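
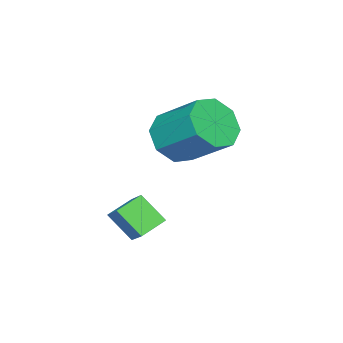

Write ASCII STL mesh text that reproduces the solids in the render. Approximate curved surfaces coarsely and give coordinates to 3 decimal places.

solid 
facet normal -0.122 -0.795 -0.594
outer loop
vertex 2.023 1.967 2.286
vertex 1.258 2.495 1.736
vertex 2.33 2.396 1.649
endloop
endfacet
facet normal 0.921 -0.314 0.232
outer loop
vertex 2.023 1.967 2.286
vertex 2.33 2.396 1.649
vertex 2.267 3.557 3.474
endloop
endfacet
facet normal 0.921 -0.314 0.232
outer loop
vertex 2.267 3.557 3.474
vertex 2.33 2.396 1.649
vertex 2.574 3.986 2.837
endloop
endfacet
facet normal 0.122 0.795 0.594
outer loop
vertex 2.267 3.557 3.474
vertex 2.574 3.986 2.837
vertex 1.502 4.085 2.924
endloop
endfacet
facet normal -0.122 -0.795 -0.594
outer loop
vertex 2.33 2.396 1.649
vertex 1.258 2.495 1.736
vertex 2.009 2.883 1.063
endloop
endfacet
facet normal 0.913 0.144 -0.381
outer loop
vertex 2.33 2.396 1.649
vertex 2.009 2.883 1.063
vertex 2.574 3.986 2.837
endloop
endfacet
facet normal 0.913 0.144 -0.381
outer loop
vertex 2.574 3.986 2.837
vertex 2.009 2.883 1.063
vertex 2.253 4.473 2.251
endloop
endfacet
facet normal 0.122 0.795 0.594
outer loop
vertex 2.574 3.986 2.837
vertex 2.253 4.473 2.251
vertex 1.502 4.085 2.924
endloop
endfacet
facet normal -0.122 -0.795 -0.594
outer loop
vertex 2.009 2.883 1.063
vertex 1.258 2.495 1.736
vertex 1.248 3.142 0.872
endloop
endfacet
facet normal 0.370 0.519 -0.771
outer loop
vertex 2.009 2.883 1.063
vertex 1.248 3.142 0.872
vertex 2.253 4.473 2.251
endloop
endfacet
facet normal 0.371 0.519 -0.771
outer loop
vertex 2.253 4.473 2.251
vertex 1.248 3.142 0.872
vertex 1.492 4.733 2.06
endloop
endfacet
facet normal 0.122 0.795 0.595
outer loop
vertex 2.253 4.473 2.251
vertex 1.492 4.733 2.06
vertex 1.502 4.085 2.924
endloop
endfacet
facet normal -0.122 -0.795 -0.594
outer loop
vertex 1.248 3.142 0.872
vertex 1.258 2.495 1.736
vertex 0.493 3.023 1.186
endloop
endfacet
facet normal -0.388 0.589 -0.709
outer loop
vertex 1.248 3.142 0.872
vertex 0.493 3.023 1.186
vertex 1.492 4.733 2.06
endloop
endfacet
facet normal -0.388 0.589 -0.709
outer loop
vertex 1.492 4.733 2.06
vertex 0.493 3.023 1.186
vertex 0.737 4.613 2.374
endloop
endfacet
facet normal 0.121 0.795 0.595
outer loop
vertex 1.492 4.733 2.06
vertex 0.737 4.613 2.374
vertex 1.502 4.085 2.924
endloop
endfacet
facet normal -0.122 -0.795 -0.594
outer loop
vertex 0.493 3.023 1.186
vertex 1.258 2.495 1.736
vertex 0.186 2.594 1.823
endloop
endfacet
facet normal -0.921 0.314 -0.232
outer loop
vertex 0.493 3.023 1.186
vertex 0.186 2.594 1.823
vertex 0.737 4.613 2.374
endloop
endfacet
facet normal -0.921 0.314 -0.232
outer loop
vertex 0.737 4.613 2.374
vertex 0.186 2.594 1.823
vertex 0.43 4.184 3.011
endloop
endfacet
facet normal 0.122 0.795 0.594
outer loop
vertex 0.737 4.613 2.374
vertex 0.43 4.184 3.011
vertex 1.502 4.085 2.924
endloop
endfacet
facet normal -0.122 -0.795 -0.594
outer loop
vertex 0.186 2.594 1.823
vertex 1.258 2.495 1.736
vertex 0.507 2.107 2.409
endloop
endfacet
facet normal -0.913 -0.144 0.381
outer loop
vertex 0.186 2.594 1.823
vertex 0.507 2.107 2.409
vertex 0.43 4.184 3.011
endloop
endfacet
facet normal -0.913 -0.144 0.381
outer loop
vertex 0.43 4.184 3.011
vertex 0.507 2.107 2.409
vertex 0.751 3.697 3.597
endloop
endfacet
facet normal 0.122 0.795 0.594
outer loop
vertex 0.43 4.184 3.011
vertex 0.751 3.697 3.597
vertex 1.502 4.085 2.924
endloop
endfacet
facet normal -0.122 -0.795 -0.595
outer loop
vertex 0.507 2.107 2.409
vertex 1.258 2.495 1.736
vertex 1.268 1.847 2.6
endloop
endfacet
facet normal -0.371 -0.519 0.770
outer loop
vertex 0.507 2.107 2.409
vertex 1.268 1.847 2.6
vertex 0.751 3.697 3.597
endloop
endfacet
facet normal -0.370 -0.519 0.771
outer loop
vertex 0.751 3.697 3.597
vertex 1.268 1.847 2.6
vertex 1.512 3.438 3.788
endloop
endfacet
facet normal 0.122 0.795 0.594
outer loop
vertex 0.751 3.697 3.597
vertex 1.512 3.438 3.788
vertex 1.502 4.085 2.924
endloop
endfacet
facet normal -0.121 -0.795 -0.595
outer loop
vertex 1.268 1.847 2.6
vertex 1.258 2.495 1.736
vertex 2.023 1.967 2.286
endloop
endfacet
facet normal 0.388 -0.589 0.709
outer loop
vertex 1.268 1.847 2.6
vertex 2.023 1.967 2.286
vertex 1.512 3.438 3.788
endloop
endfacet
facet normal 0.388 -0.589 0.709
outer loop
vertex 1.512 3.438 3.788
vertex 2.023 1.967 2.286
vertex 2.267 3.557 3.474
endloop
endfacet
facet normal 0.122 0.795 0.594
outer loop
vertex 1.512 3.438 3.788
vertex 2.267 3.557 3.474
vertex 1.502 4.085 2.924
endloop
endfacet
facet normal -0.864 0.362 0.349
outer loop
vertex 3.795 2.653 0.356
vertex 3.799 3.539 -0.553
vertex 3.262 1.998 -0.284
endloop
endfacet
facet normal -0.003 -0.698 0.717
outer loop
vertex 4.161 1.621 -0.647
vertex 3.795 2.653 0.356
vertex 3.262 1.998 -0.284
endloop
endfacet
facet normal -0.864 0.362 0.349
outer loop
vertex 3.262 1.998 -0.284
vertex 3.799 3.539 -0.553
vertex 3.266 2.884 -1.194
endloop
endfacet
facet normal -0.503 -0.618 -0.604
outer loop
vertex 3.266 2.884 -1.194
vertex 4.161 1.621 -0.647
vertex 3.262 1.998 -0.284
endloop
endfacet
facet normal 0.503 0.618 0.604
outer loop
vertex 3.795 2.653 0.356
vertex 4.698 3.162 -0.916
vertex 3.799 3.539 -0.553
endloop
endfacet
facet normal -0.004 -0.698 0.716
outer loop
vertex 4.694 2.276 -0.006
vertex 3.795 2.653 0.356
vertex 4.161 1.621 -0.647
endloop
endfacet
facet normal 0.503 0.618 0.604
outer loop
vertex 4.694 2.276 -0.006
vertex 4.698 3.162 -0.916
vertex 3.795 2.653 0.356
endloop
endfacet
facet normal 0.004 0.698 -0.716
outer loop
vertex 3.799 3.539 -0.553
vertex 4.698 3.162 -0.916
vertex 3.266 2.884 -1.194
endloop
endfacet
facet normal -0.503 -0.618 -0.605
outer loop
vertex 4.165 2.507 -1.556
vertex 4.161 1.621 -0.647
vertex 3.266 2.884 -1.194
endloop
endfacet
facet normal 0.004 0.697 -0.717
outer loop
vertex 3.266 2.884 -1.194
vertex 4.698 3.162 -0.916
vertex 4.165 2.507 -1.556
endloop
endfacet
facet normal 0.864 -0.362 -0.349
outer loop
vertex 4.165 2.507 -1.556
vertex 4.694 2.276 -0.006
vertex 4.161 1.621 -0.647
endloop
endfacet
facet normal 0.864 -0.362 -0.349
outer loop
vertex 4.698 3.162 -0.916
vertex 4.694 2.276 -0.006
vertex 4.165 2.507 -1.556
endloop
endfacet

endsolid


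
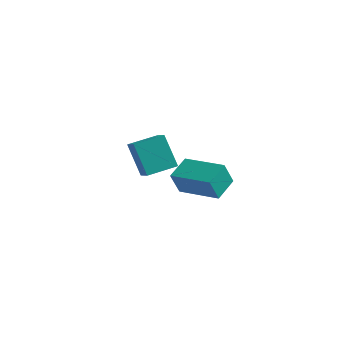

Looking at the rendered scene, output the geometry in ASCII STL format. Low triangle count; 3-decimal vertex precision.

solid 
facet normal -0.980 0.109 -0.167
outer loop
vertex 0.99 -3.444 1.439
vertex 1.053 -2.237 1.86
vertex 1.228 -3.058 0.296
endloop
endfacet
facet normal -0.049 -0.943 -0.329
outer loop
vertex 3.247 -3.283 0.64
vertex 0.99 -3.444 1.439
vertex 1.228 -3.058 0.296
endloop
endfacet
facet normal -0.980 0.109 -0.167
outer loop
vertex 1.228 -3.058 0.296
vertex 1.053 -2.237 1.86
vertex 1.291 -1.851 0.717
endloop
endfacet
facet normal 0.193 0.314 -0.929
outer loop
vertex 1.291 -1.851 0.717
vertex 3.247 -3.283 0.64
vertex 1.228 -3.058 0.296
endloop
endfacet
facet normal -0.193 -0.314 0.929
outer loop
vertex 0.99 -3.444 1.439
vertex 3.072 -2.462 2.204
vertex 1.053 -2.237 1.86
endloop
endfacet
facet normal -0.049 -0.943 -0.329
outer loop
vertex 3.009 -3.669 1.783
vertex 0.99 -3.444 1.439
vertex 3.247 -3.283 0.64
endloop
endfacet
facet normal -0.193 -0.314 0.929
outer loop
vertex 3.009 -3.669 1.783
vertex 3.072 -2.462 2.204
vertex 0.99 -3.444 1.439
endloop
endfacet
facet normal 0.049 0.943 0.329
outer loop
vertex 1.053 -2.237 1.86
vertex 3.072 -2.462 2.204
vertex 1.291 -1.851 0.717
endloop
endfacet
facet normal 0.193 0.314 -0.929
outer loop
vertex 3.31 -2.076 1.061
vertex 3.247 -3.283 0.64
vertex 1.291 -1.851 0.717
endloop
endfacet
facet normal 0.049 0.943 0.329
outer loop
vertex 1.291 -1.851 0.717
vertex 3.072 -2.462 2.204
vertex 3.31 -2.076 1.061
endloop
endfacet
facet normal 0.980 -0.109 0.167
outer loop
vertex 3.31 -2.076 1.061
vertex 3.009 -3.669 1.783
vertex 3.247 -3.283 0.64
endloop
endfacet
facet normal 0.980 -0.109 0.167
outer loop
vertex 3.072 -2.462 2.204
vertex 3.009 -3.669 1.783
vertex 3.31 -2.076 1.061
endloop
endfacet
facet normal -0.642 0.565 -0.519
outer loop
vertex -4.189 1.717 -1.019
vertex -3.272 2.97 -0.789
vertex -3.24 1.317 -2.627
endloop
endfacet
facet normal -0.584 -0.798 -0.146
outer loop
vertex -2.528 0.69 -2.051
vertex -4.189 1.717 -1.019
vertex -3.24 1.317 -2.627
endloop
endfacet
facet normal -0.641 0.565 -0.519
outer loop
vertex -3.24 1.317 -2.627
vertex -3.272 2.97 -0.789
vertex -2.322 2.57 -2.397
endloop
endfacet
facet normal 0.497 -0.209 -0.842
outer loop
vertex -2.322 2.57 -2.397
vertex -2.528 0.69 -2.051
vertex -3.24 1.317 -2.627
endloop
endfacet
facet normal -0.497 0.209 0.842
outer loop
vertex -4.189 1.717 -1.019
vertex -2.56 2.343 -0.213
vertex -3.272 2.97 -0.789
endloop
endfacet
facet normal -0.585 -0.798 -0.147
outer loop
vertex -3.478 1.09 -0.443
vertex -4.189 1.717 -1.019
vertex -2.528 0.69 -2.051
endloop
endfacet
facet normal -0.497 0.210 0.842
outer loop
vertex -3.478 1.09 -0.443
vertex -2.56 2.343 -0.213
vertex -4.189 1.717 -1.019
endloop
endfacet
facet normal 0.584 0.798 0.147
outer loop
vertex -3.272 2.97 -0.789
vertex -2.56 2.343 -0.213
vertex -2.322 2.57 -2.397
endloop
endfacet
facet normal 0.497 -0.209 -0.842
outer loop
vertex -1.611 1.943 -1.821
vertex -2.528 0.69 -2.051
vertex -2.322 2.57 -2.397
endloop
endfacet
facet normal 0.585 0.798 0.147
outer loop
vertex -2.322 2.57 -2.397
vertex -2.56 2.343 -0.213
vertex -1.611 1.943 -1.821
endloop
endfacet
facet normal 0.641 -0.565 0.519
outer loop
vertex -1.611 1.943 -1.821
vertex -3.478 1.09 -0.443
vertex -2.528 0.69 -2.051
endloop
endfacet
facet normal 0.641 -0.565 0.519
outer loop
vertex -2.56 2.343 -0.213
vertex -3.478 1.09 -0.443
vertex -1.611 1.943 -1.821
endloop
endfacet

endsolid


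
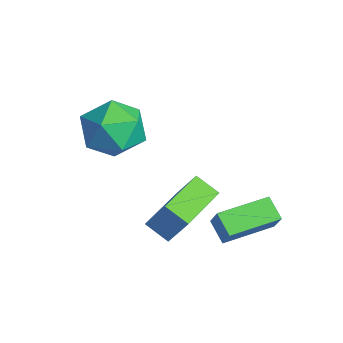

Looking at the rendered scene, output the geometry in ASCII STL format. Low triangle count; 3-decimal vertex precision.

solid 
facet normal -0.378 -0.343 -0.860
outer loop
vertex -1.515 0.017 0.416
vertex -2.772 1.52 0.369
vertex -0.887 0.527 -0.064
endloop
endfacet
facet normal 0.641 -0.767 0.024
outer loop
vertex -0.388 0.98 1.071
vertex -1.515 0.017 0.416
vertex -0.887 0.527 -0.064
endloop
endfacet
facet normal -0.378 -0.343 -0.860
outer loop
vertex -0.887 0.527 -0.064
vertex -2.772 1.52 0.369
vertex -2.144 2.03 -0.111
endloop
endfacet
facet normal 0.668 0.542 -0.510
outer loop
vertex -2.144 2.03 -0.111
vertex -0.388 0.98 1.071
vertex -0.887 0.527 -0.064
endloop
endfacet
facet normal -0.668 -0.542 0.510
outer loop
vertex -1.515 0.017 0.416
vertex -2.273 1.973 1.504
vertex -2.772 1.52 0.369
endloop
endfacet
facet normal 0.641 -0.767 0.024
outer loop
vertex -1.016 0.47 1.551
vertex -1.515 0.017 0.416
vertex -0.388 0.98 1.071
endloop
endfacet
facet normal -0.668 -0.542 0.510
outer loop
vertex -1.016 0.47 1.551
vertex -2.273 1.973 1.504
vertex -1.515 0.017 0.416
endloop
endfacet
facet normal -0.641 0.767 -0.024
outer loop
vertex -2.772 1.52 0.369
vertex -2.273 1.973 1.504
vertex -2.144 2.03 -0.111
endloop
endfacet
facet normal 0.668 0.542 -0.510
outer loop
vertex -1.645 2.483 1.024
vertex -0.388 0.98 1.071
vertex -2.144 2.03 -0.111
endloop
endfacet
facet normal -0.641 0.767 -0.024
outer loop
vertex -2.144 2.03 -0.111
vertex -2.273 1.973 1.504
vertex -1.645 2.483 1.024
endloop
endfacet
facet normal 0.378 0.343 0.860
outer loop
vertex -1.645 2.483 1.024
vertex -1.016 0.47 1.551
vertex -0.388 0.98 1.071
endloop
endfacet
facet normal 0.378 0.343 0.860
outer loop
vertex -2.273 1.973 1.504
vertex -1.016 0.47 1.551
vertex -1.645 2.483 1.024
endloop
endfacet
facet normal -0.844 -0.110 0.525
outer loop
vertex -0.519 1.953 1.152
vertex -0.698 3.722 1.234
vertex -1.014 1.94 0.353
endloop
endfacet
facet normal 0.101 -0.994 -0.046
outer loop
vertex -0.262 2.038 -0.114
vertex -0.519 1.953 1.152
vertex -1.014 1.94 0.353
endloop
endfacet
facet normal -0.845 -0.109 0.524
outer loop
vertex -1.014 1.94 0.353
vertex -0.698 3.722 1.234
vertex -1.192 3.709 0.435
endloop
endfacet
facet normal -0.526 -0.014 -0.850
outer loop
vertex -1.192 3.709 0.435
vertex -0.262 2.038 -0.114
vertex -1.014 1.94 0.353
endloop
endfacet
facet normal 0.526 0.014 0.850
outer loop
vertex -0.519 1.953 1.152
vertex 0.054 3.82 0.767
vertex -0.698 3.722 1.234
endloop
endfacet
facet normal 0.101 -0.994 -0.046
outer loop
vertex 0.232 2.051 0.685
vertex -0.519 1.953 1.152
vertex -0.262 2.038 -0.114
endloop
endfacet
facet normal 0.527 0.014 0.850
outer loop
vertex 0.232 2.051 0.685
vertex 0.054 3.82 0.767
vertex -0.519 1.953 1.152
endloop
endfacet
facet normal -0.101 0.994 0.046
outer loop
vertex -0.698 3.722 1.234
vertex 0.054 3.82 0.767
vertex -1.192 3.709 0.435
endloop
endfacet
facet normal -0.527 -0.014 -0.850
outer loop
vertex -0.441 3.807 -0.032
vertex -0.262 2.038 -0.114
vertex -1.192 3.709 0.435
endloop
endfacet
facet normal -0.101 0.994 0.046
outer loop
vertex -1.192 3.709 0.435
vertex 0.054 3.82 0.767
vertex -0.441 3.807 -0.032
endloop
endfacet
facet normal 0.845 0.110 -0.524
outer loop
vertex -0.441 3.807 -0.032
vertex 0.232 2.051 0.685
vertex -0.262 2.038 -0.114
endloop
endfacet
facet normal 0.844 0.109 -0.525
outer loop
vertex 0.054 3.82 0.767
vertex 0.232 2.051 0.685
vertex -0.441 3.807 -0.032
endloop
endfacet
facet normal -0.773 0.625 -0.106
outer loop
vertex -4.342 0.405 2.502
vertex -4.864 -0.085 3.424
vertex -4.149 0.825 3.574
endloop
endfacet
facet normal -0.168 0.928 -0.333
outer loop
vertex -4.342 0.405 2.502
vertex -4.149 0.825 3.574
vertex -3.263 0.715 2.821
endloop
endfacet
facet normal 0.103 0.516 -0.850
outer loop
vertex -4.342 0.405 2.502
vertex -3.263 0.715 2.821
vertex -3.432 -0.263 2.207
endloop
endfacet
facet normal -0.334 -0.040 -0.942
outer loop
vertex -4.342 0.405 2.502
vertex -3.432 -0.263 2.207
vertex -4.421 -0.757 2.579
endloop
endfacet
facet normal -0.876 0.028 -0.481
outer loop
vertex -4.342 0.405 2.502
vertex -4.421 -0.757 2.579
vertex -4.864 -0.085 3.424
endloop
endfacet
facet normal 0.294 0.932 0.210
outer loop
vertex -3.263 0.715 2.821
vertex -4.149 0.825 3.574
vertex -3.119 0.417 3.941
endloop
endfacet
facet normal -0.685 0.443 0.579
outer loop
vertex -4.149 0.825 3.574
vertex -4.864 -0.085 3.424
vertex -4.108 -0.077 4.313
endloop
endfacet
facet normal -0.851 -0.524 -0.030
outer loop
vertex -4.864 -0.085 3.424
vertex -4.421 -0.757 2.579
vertex -4.277 -1.055 3.699
endloop
endfacet
facet normal 0.025 -0.633 -0.774
outer loop
vertex -4.421 -0.757 2.579
vertex -3.432 -0.263 2.207
vertex -3.391 -1.165 2.946
endloop
endfacet
facet normal 0.733 0.266 -0.626
outer loop
vertex -3.432 -0.263 2.207
vertex -3.263 0.715 2.821
vertex -2.676 -0.255 3.096
endloop
endfacet
facet normal 0.334 0.040 0.942
outer loop
vertex -3.198 -0.745 4.018
vertex -3.119 0.417 3.941
vertex -4.108 -0.077 4.313
endloop
endfacet
facet normal -0.103 -0.516 0.850
outer loop
vertex -3.198 -0.745 4.018
vertex -4.108 -0.077 4.313
vertex -4.277 -1.055 3.699
endloop
endfacet
facet normal 0.168 -0.928 0.333
outer loop
vertex -3.198 -0.745 4.018
vertex -4.277 -1.055 3.699
vertex -3.391 -1.165 2.946
endloop
endfacet
facet normal 0.773 -0.625 0.106
outer loop
vertex -3.198 -0.745 4.018
vertex -3.391 -1.165 2.946
vertex -2.676 -0.255 3.096
endloop
endfacet
facet normal 0.876 -0.028 0.481
outer loop
vertex -3.198 -0.745 4.018
vertex -2.676 -0.255 3.096
vertex -3.119 0.417 3.941
endloop
endfacet
facet normal -0.025 0.633 0.774
outer loop
vertex -4.108 -0.077 4.313
vertex -3.119 0.417 3.941
vertex -4.149 0.825 3.574
endloop
endfacet
facet normal -0.733 -0.266 0.626
outer loop
vertex -4.277 -1.055 3.699
vertex -4.108 -0.077 4.313
vertex -4.864 -0.085 3.424
endloop
endfacet
facet normal -0.294 -0.932 -0.210
outer loop
vertex -3.391 -1.165 2.946
vertex -4.277 -1.055 3.699
vertex -4.421 -0.757 2.579
endloop
endfacet
facet normal 0.685 -0.443 -0.579
outer loop
vertex -2.676 -0.255 3.096
vertex -3.391 -1.165 2.946
vertex -3.432 -0.263 2.207
endloop
endfacet
facet normal 0.851 0.524 0.030
outer loop
vertex -3.119 0.417 3.941
vertex -2.676 -0.255 3.096
vertex -3.263 0.715 2.821
endloop
endfacet

endsolid


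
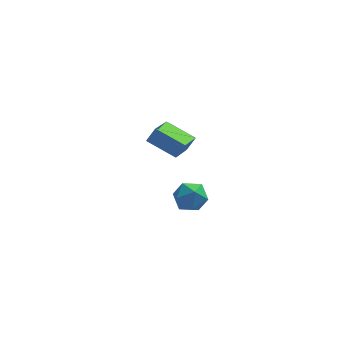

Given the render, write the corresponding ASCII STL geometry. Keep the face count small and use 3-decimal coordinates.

solid 
facet normal -0.602 0.710 0.365
outer loop
vertex 3.254 -0.737 2.798
vertex 2.571 -1.245 2.66
vertex 2.988 -1.279 3.414
endloop
endfacet
facet normal 0.042 0.741 0.670
outer loop
vertex 3.254 -0.737 2.798
vertex 2.988 -1.279 3.414
vertex 3.831 -1.185 3.257
endloop
endfacet
facet normal 0.527 0.836 0.154
outer loop
vertex 3.254 -0.737 2.798
vertex 3.831 -1.185 3.257
vertex 3.934 -1.093 2.406
endloop
endfacet
facet normal 0.182 0.864 -0.470
outer loop
vertex 3.254 -0.737 2.798
vertex 3.934 -1.093 2.406
vertex 3.156 -1.13 2.037
endloop
endfacet
facet normal -0.516 0.786 -0.340
outer loop
vertex 3.254 -0.737 2.798
vertex 3.156 -1.13 2.037
vertex 2.571 -1.245 2.66
endloop
endfacet
facet normal 0.170 0.111 0.979
outer loop
vertex 3.831 -1.185 3.257
vertex 2.988 -1.279 3.414
vertex 3.504 -1.97 3.403
endloop
endfacet
facet normal -0.872 0.061 0.485
outer loop
vertex 2.988 -1.279 3.414
vertex 2.571 -1.245 2.66
vertex 2.726 -2.007 3.034
endloop
endfacet
facet normal -0.733 0.184 -0.655
outer loop
vertex 2.571 -1.245 2.66
vertex 3.156 -1.13 2.037
vertex 2.829 -1.915 2.183
endloop
endfacet
facet normal 0.396 0.309 -0.865
outer loop
vertex 3.156 -1.13 2.037
vertex 3.934 -1.093 2.406
vertex 3.672 -1.821 2.026
endloop
endfacet
facet normal 0.954 0.265 0.144
outer loop
vertex 3.934 -1.093 2.406
vertex 3.831 -1.185 3.257
vertex 4.089 -1.855 2.78
endloop
endfacet
facet normal -0.182 -0.864 0.470
outer loop
vertex 3.406 -2.363 2.642
vertex 3.504 -1.97 3.403
vertex 2.726 -2.007 3.034
endloop
endfacet
facet normal -0.527 -0.836 -0.154
outer loop
vertex 3.406 -2.363 2.642
vertex 2.726 -2.007 3.034
vertex 2.829 -1.915 2.183
endloop
endfacet
facet normal -0.042 -0.741 -0.670
outer loop
vertex 3.406 -2.363 2.642
vertex 2.829 -1.915 2.183
vertex 3.672 -1.821 2.026
endloop
endfacet
facet normal 0.602 -0.710 -0.365
outer loop
vertex 3.406 -2.363 2.642
vertex 3.672 -1.821 2.026
vertex 4.089 -1.855 2.78
endloop
endfacet
facet normal 0.516 -0.786 0.340
outer loop
vertex 3.406 -2.363 2.642
vertex 4.089 -1.855 2.78
vertex 3.504 -1.97 3.403
endloop
endfacet
facet normal -0.396 -0.309 0.865
outer loop
vertex 2.726 -2.007 3.034
vertex 3.504 -1.97 3.403
vertex 2.988 -1.279 3.414
endloop
endfacet
facet normal -0.954 -0.265 -0.144
outer loop
vertex 2.829 -1.915 2.183
vertex 2.726 -2.007 3.034
vertex 2.571 -1.245 2.66
endloop
endfacet
facet normal -0.170 -0.111 -0.979
outer loop
vertex 3.672 -1.821 2.026
vertex 2.829 -1.915 2.183
vertex 3.156 -1.13 2.037
endloop
endfacet
facet normal 0.872 -0.061 -0.485
outer loop
vertex 4.089 -1.855 2.78
vertex 3.672 -1.821 2.026
vertex 3.934 -1.093 2.406
endloop
endfacet
facet normal 0.733 -0.184 0.655
outer loop
vertex 3.504 -1.97 3.403
vertex 4.089 -1.855 2.78
vertex 3.831 -1.185 3.257
endloop
endfacet
facet normal -0.506 -0.232 -0.831
outer loop
vertex 1.422 3.365 2.562
vertex 1.949 4.974 1.793
vertex 2.766 2.631 1.949
endloop
endfacet
facet normal -0.283 -0.865 0.414
outer loop
vertex 3.191 2.826 2.647
vertex 1.422 3.365 2.562
vertex 2.766 2.631 1.949
endloop
endfacet
facet normal -0.505 -0.232 -0.831
outer loop
vertex 2.766 2.631 1.949
vertex 1.949 4.974 1.793
vertex 3.294 4.24 1.18
endloop
endfacet
facet normal 0.815 -0.445 -0.372
outer loop
vertex 3.294 4.24 1.18
vertex 3.191 2.826 2.647
vertex 2.766 2.631 1.949
endloop
endfacet
facet normal -0.815 0.445 0.372
outer loop
vertex 1.422 3.365 2.562
vertex 2.374 5.169 2.491
vertex 1.949 4.974 1.793
endloop
endfacet
facet normal -0.283 -0.865 0.414
outer loop
vertex 1.846 3.56 3.26
vertex 1.422 3.365 2.562
vertex 3.191 2.826 2.647
endloop
endfacet
facet normal -0.815 0.445 0.371
outer loop
vertex 1.846 3.56 3.26
vertex 2.374 5.169 2.491
vertex 1.422 3.365 2.562
endloop
endfacet
facet normal 0.283 0.865 -0.414
outer loop
vertex 1.949 4.974 1.793
vertex 2.374 5.169 2.491
vertex 3.294 4.24 1.18
endloop
endfacet
facet normal 0.815 -0.444 -0.371
outer loop
vertex 3.718 4.435 1.878
vertex 3.191 2.826 2.647
vertex 3.294 4.24 1.18
endloop
endfacet
facet normal 0.284 0.865 -0.414
outer loop
vertex 3.294 4.24 1.18
vertex 2.374 5.169 2.491
vertex 3.718 4.435 1.878
endloop
endfacet
facet normal 0.505 0.232 0.831
outer loop
vertex 3.718 4.435 1.878
vertex 1.846 3.56 3.26
vertex 3.191 2.826 2.647
endloop
endfacet
facet normal 0.505 0.231 0.831
outer loop
vertex 2.374 5.169 2.491
vertex 1.846 3.56 3.26
vertex 3.718 4.435 1.878
endloop
endfacet

endsolid


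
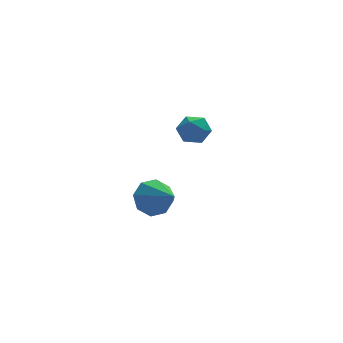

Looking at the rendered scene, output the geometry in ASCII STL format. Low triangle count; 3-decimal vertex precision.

solid 
facet normal -0.249 0.835 -0.491
outer loop
vertex -0.57 -2.724 -2.935
vertex -1.045 -2.348 -2.054
vertex -0.058 -2.293 -2.462
endloop
endfacet
facet normal 0.773 -0.520 -0.363
outer loop
vertex -0.57 -2.724 -2.935
vertex -0.058 -2.293 -2.462
vertex -0.555 -3.992 -1.086
endloop
endfacet
facet normal -0.250 0.835 -0.491
outer loop
vertex -0.058 -2.293 -2.462
vertex -1.045 -2.348 -2.054
vertex -0.125 -1.894 -1.75
endloop
endfacet
facet normal 0.974 -0.145 0.173
outer loop
vertex -0.058 -2.293 -2.462
vertex -0.125 -1.894 -1.75
vertex -0.555 -3.992 -1.086
endloop
endfacet
facet normal -0.250 0.835 -0.491
outer loop
vertex -0.125 -1.894 -1.75
vertex -1.045 -2.348 -2.054
vertex -0.731 -1.761 -1.216
endloop
endfacet
facet normal 0.670 0.096 0.736
outer loop
vertex -0.125 -1.894 -1.75
vertex -0.731 -1.761 -1.216
vertex -0.555 -3.992 -1.086
endloop
endfacet
facet normal -0.249 0.835 -0.491
outer loop
vertex -0.731 -1.761 -1.216
vertex -1.045 -2.348 -2.054
vertex -1.521 -1.971 -1.172
endloop
endfacet
facet normal 0.039 0.061 0.997
outer loop
vertex -0.731 -1.761 -1.216
vertex -1.521 -1.971 -1.172
vertex -0.555 -3.992 -1.086
endloop
endfacet
facet normal -0.249 0.835 -0.491
outer loop
vertex -1.521 -1.971 -1.172
vertex -1.045 -2.348 -2.054
vertex -2.033 -2.402 -1.645
endloop
endfacet
facet normal -0.550 -0.229 0.803
outer loop
vertex -1.521 -1.971 -1.172
vertex -2.033 -2.402 -1.645
vertex -0.555 -3.992 -1.086
endloop
endfacet
facet normal -0.249 0.835 -0.491
outer loop
vertex -2.033 -2.402 -1.645
vertex -1.045 -2.348 -2.054
vertex -1.966 -2.801 -2.357
endloop
endfacet
facet normal -0.751 -0.604 0.268
outer loop
vertex -2.033 -2.402 -1.645
vertex -1.966 -2.801 -2.357
vertex -0.555 -3.992 -1.086
endloop
endfacet
facet normal -0.249 0.835 -0.491
outer loop
vertex -1.966 -2.801 -2.357
vertex -1.045 -2.348 -2.054
vertex -1.36 -2.934 -2.891
endloop
endfacet
facet normal -0.446 -0.845 -0.296
outer loop
vertex -1.966 -2.801 -2.357
vertex -1.36 -2.934 -2.891
vertex -0.555 -3.992 -1.086
endloop
endfacet
facet normal -0.249 0.835 -0.491
outer loop
vertex -1.36 -2.934 -2.891
vertex -1.045 -2.348 -2.054
vertex -0.57 -2.724 -2.935
endloop
endfacet
facet normal 0.184 -0.810 -0.557
outer loop
vertex -1.36 -2.934 -2.891
vertex -0.57 -2.724 -2.935
vertex -0.555 -3.992 -1.086
endloop
endfacet
facet normal -0.813 -0.419 0.404
outer loop
vertex 1.875 3.302 -0.953
vertex 2.214 2.434 -1.172
vertex 2.428 2.832 -0.329
endloop
endfacet
facet normal -0.656 0.195 0.729
outer loop
vertex 1.875 3.302 -0.953
vertex 2.428 2.832 -0.329
vertex 2.553 3.771 -0.468
endloop
endfacet
facet normal -0.661 0.712 0.236
outer loop
vertex 1.875 3.302 -0.953
vertex 2.553 3.771 -0.468
vertex 2.418 3.953 -1.397
endloop
endfacet
facet normal -0.820 0.416 -0.393
outer loop
vertex 1.875 3.302 -0.953
vertex 2.418 3.953 -1.397
vertex 2.208 3.127 -1.833
endloop
endfacet
facet normal -0.914 -0.284 -0.289
outer loop
vertex 1.875 3.302 -0.953
vertex 2.208 3.127 -1.833
vertex 2.214 2.434 -1.172
endloop
endfacet
facet normal 0.005 0.146 0.989
outer loop
vertex 2.553 3.771 -0.468
vertex 2.428 2.832 -0.329
vertex 3.312 3.193 -0.387
endloop
endfacet
facet normal -0.247 -0.851 0.464
outer loop
vertex 2.428 2.832 -0.329
vertex 2.214 2.434 -1.172
vertex 3.102 2.367 -0.823
endloop
endfacet
facet normal -0.410 -0.631 -0.658
outer loop
vertex 2.214 2.434 -1.172
vertex 2.208 3.127 -1.833
vertex 2.967 2.549 -1.752
endloop
endfacet
facet normal -0.259 0.502 -0.825
outer loop
vertex 2.208 3.127 -1.833
vertex 2.418 3.953 -1.397
vertex 3.092 3.488 -1.891
endloop
endfacet
facet normal -0.002 0.981 0.192
outer loop
vertex 2.418 3.953 -1.397
vertex 2.553 3.771 -0.468
vertex 3.306 3.886 -1.048
endloop
endfacet
facet normal 0.820 -0.416 0.393
outer loop
vertex 3.645 3.018 -1.267
vertex 3.312 3.193 -0.387
vertex 3.102 2.367 -0.823
endloop
endfacet
facet normal 0.661 -0.712 -0.236
outer loop
vertex 3.645 3.018 -1.267
vertex 3.102 2.367 -0.823
vertex 2.967 2.549 -1.752
endloop
endfacet
facet normal 0.656 -0.195 -0.729
outer loop
vertex 3.645 3.018 -1.267
vertex 2.967 2.549 -1.752
vertex 3.092 3.488 -1.891
endloop
endfacet
facet normal 0.813 0.419 -0.404
outer loop
vertex 3.645 3.018 -1.267
vertex 3.092 3.488 -1.891
vertex 3.306 3.886 -1.048
endloop
endfacet
facet normal 0.914 0.284 0.289
outer loop
vertex 3.645 3.018 -1.267
vertex 3.306 3.886 -1.048
vertex 3.312 3.193 -0.387
endloop
endfacet
facet normal 0.259 -0.502 0.825
outer loop
vertex 3.102 2.367 -0.823
vertex 3.312 3.193 -0.387
vertex 2.428 2.832 -0.329
endloop
endfacet
facet normal 0.002 -0.981 -0.192
outer loop
vertex 2.967 2.549 -1.752
vertex 3.102 2.367 -0.823
vertex 2.214 2.434 -1.172
endloop
endfacet
facet normal -0.005 -0.146 -0.989
outer loop
vertex 3.092 3.488 -1.891
vertex 2.967 2.549 -1.752
vertex 2.208 3.127 -1.833
endloop
endfacet
facet normal 0.247 0.851 -0.464
outer loop
vertex 3.306 3.886 -1.048
vertex 3.092 3.488 -1.891
vertex 2.418 3.953 -1.397
endloop
endfacet
facet normal 0.410 0.631 0.658
outer loop
vertex 3.312 3.193 -0.387
vertex 3.306 3.886 -1.048
vertex 2.553 3.771 -0.468
endloop
endfacet

endsolid


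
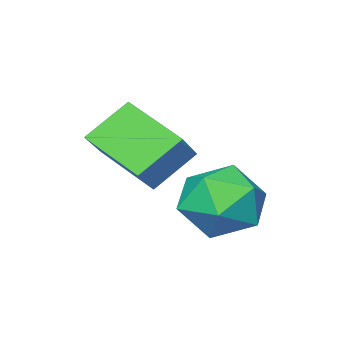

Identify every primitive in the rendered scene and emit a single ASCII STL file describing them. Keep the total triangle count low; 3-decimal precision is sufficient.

solid 
facet normal 0.441 0.722 -0.532
outer loop
vertex 1.942 -0.13 -1.052
vertex 1.355 0.491 -0.696
vertex 2.158 0.315 -0.269
endloop
endfacet
facet normal 0.907 0.207 -0.368
outer loop
vertex 1.942 -0.13 -1.052
vertex 2.158 0.315 -0.269
vertex 2.332 -0.59 -0.35
endloop
endfacet
facet normal 0.659 -0.407 -0.633
outer loop
vertex 1.942 -0.13 -1.052
vertex 2.332 -0.59 -0.35
vertex 1.638 -0.974 -0.826
endloop
endfacet
facet normal 0.040 -0.272 -0.962
outer loop
vertex 1.942 -0.13 -1.052
vertex 1.638 -0.974 -0.826
vertex 1.034 -0.306 -1.04
endloop
endfacet
facet normal -0.095 0.426 -0.900
outer loop
vertex 1.942 -0.13 -1.052
vertex 1.034 -0.306 -1.04
vertex 1.355 0.491 -0.696
endloop
endfacet
facet normal 0.928 0.148 0.343
outer loop
vertex 2.332 -0.59 -0.35
vertex 2.158 0.315 -0.269
vertex 1.986 -0.254 0.44
endloop
endfacet
facet normal 0.174 0.982 0.077
outer loop
vertex 2.158 0.315 -0.269
vertex 1.355 0.491 -0.696
vertex 1.382 0.414 0.226
endloop
endfacet
facet normal -0.693 0.502 -0.517
outer loop
vertex 1.355 0.491 -0.696
vertex 1.034 -0.306 -1.04
vertex 0.688 0.03 -0.25
endloop
endfacet
facet normal -0.474 -0.627 -0.618
outer loop
vertex 1.034 -0.306 -1.04
vertex 1.638 -0.974 -0.826
vertex 0.862 -0.875 -0.331
endloop
endfacet
facet normal 0.527 -0.846 -0.086
outer loop
vertex 1.638 -0.974 -0.826
vertex 2.332 -0.59 -0.35
vertex 1.665 -1.051 0.096
endloop
endfacet
facet normal -0.040 0.272 0.962
outer loop
vertex 1.078 -0.43 0.452
vertex 1.986 -0.254 0.44
vertex 1.382 0.414 0.226
endloop
endfacet
facet normal -0.659 0.407 0.633
outer loop
vertex 1.078 -0.43 0.452
vertex 1.382 0.414 0.226
vertex 0.688 0.03 -0.25
endloop
endfacet
facet normal -0.907 -0.207 0.368
outer loop
vertex 1.078 -0.43 0.452
vertex 0.688 0.03 -0.25
vertex 0.862 -0.875 -0.331
endloop
endfacet
facet normal -0.441 -0.722 0.532
outer loop
vertex 1.078 -0.43 0.452
vertex 0.862 -0.875 -0.331
vertex 1.665 -1.051 0.096
endloop
endfacet
facet normal 0.095 -0.426 0.900
outer loop
vertex 1.078 -0.43 0.452
vertex 1.665 -1.051 0.096
vertex 1.986 -0.254 0.44
endloop
endfacet
facet normal 0.474 0.627 0.618
outer loop
vertex 1.382 0.414 0.226
vertex 1.986 -0.254 0.44
vertex 2.158 0.315 -0.269
endloop
endfacet
facet normal -0.527 0.846 0.086
outer loop
vertex 0.688 0.03 -0.25
vertex 1.382 0.414 0.226
vertex 1.355 0.491 -0.696
endloop
endfacet
facet normal -0.928 -0.148 -0.343
outer loop
vertex 0.862 -0.875 -0.331
vertex 0.688 0.03 -0.25
vertex 1.034 -0.306 -1.04
endloop
endfacet
facet normal -0.174 -0.982 -0.077
outer loop
vertex 1.665 -1.051 0.096
vertex 0.862 -0.875 -0.331
vertex 1.638 -0.974 -0.826
endloop
endfacet
facet normal 0.693 -0.502 0.517
outer loop
vertex 1.986 -0.254 0.44
vertex 1.665 -1.051 0.096
vertex 2.332 -0.59 -0.35
endloop
endfacet
facet normal -0.727 0.217 0.652
outer loop
vertex 1.64 -2.263 1.285
vertex 2.403 -1.811 1.985
vertex 1.461 -0.999 0.664
endloop
endfacet
facet normal -0.675 -0.400 -0.620
outer loop
vertex 2.297 -1.249 -0.085
vertex 1.64 -2.263 1.285
vertex 1.461 -0.999 0.664
endloop
endfacet
facet normal -0.726 0.218 0.652
outer loop
vertex 1.461 -0.999 0.664
vertex 2.403 -1.811 1.985
vertex 2.225 -0.547 1.364
endloop
endfacet
facet normal -0.126 0.890 -0.438
outer loop
vertex 2.225 -0.547 1.364
vertex 2.297 -1.249 -0.085
vertex 1.461 -0.999 0.664
endloop
endfacet
facet normal 0.126 -0.890 0.438
outer loop
vertex 1.64 -2.263 1.285
vertex 3.239 -2.061 1.236
vertex 2.403 -1.811 1.985
endloop
endfacet
facet normal -0.676 -0.400 -0.620
outer loop
vertex 2.475 -2.513 0.536
vertex 1.64 -2.263 1.285
vertex 2.297 -1.249 -0.085
endloop
endfacet
facet normal 0.126 -0.890 0.438
outer loop
vertex 2.475 -2.513 0.536
vertex 3.239 -2.061 1.236
vertex 1.64 -2.263 1.285
endloop
endfacet
facet normal 0.675 0.400 0.620
outer loop
vertex 2.403 -1.811 1.985
vertex 3.239 -2.061 1.236
vertex 2.225 -0.547 1.364
endloop
endfacet
facet normal -0.126 0.890 -0.438
outer loop
vertex 3.06 -0.797 0.615
vertex 2.297 -1.249 -0.085
vertex 2.225 -0.547 1.364
endloop
endfacet
facet normal 0.675 0.400 0.619
outer loop
vertex 2.225 -0.547 1.364
vertex 3.239 -2.061 1.236
vertex 3.06 -0.797 0.615
endloop
endfacet
facet normal 0.727 -0.218 -0.652
outer loop
vertex 3.06 -0.797 0.615
vertex 2.475 -2.513 0.536
vertex 2.297 -1.249 -0.085
endloop
endfacet
facet normal 0.726 -0.218 -0.652
outer loop
vertex 3.239 -2.061 1.236
vertex 2.475 -2.513 0.536
vertex 3.06 -0.797 0.615
endloop
endfacet

endsolid


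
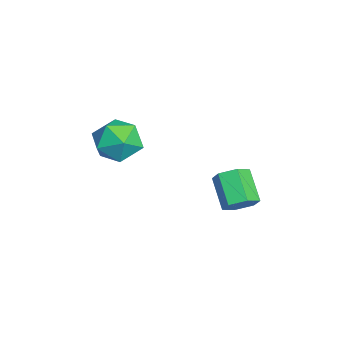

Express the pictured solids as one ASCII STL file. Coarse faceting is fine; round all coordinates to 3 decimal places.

solid 
facet normal 0.741 0.225 -0.633
outer loop
vertex 1.337 3.002 0.184
vertex 0.895 2.788 -0.41
vertex 0.883 3.518 -0.164
endloop
endfacet
facet normal 0.321 0.707 0.630
outer loop
vertex 1.337 3.002 0.184
vertex 0.883 3.518 -0.164
vertex 0.166 2.645 1.183
endloop
endfacet
facet normal 0.322 0.707 0.630
outer loop
vertex 0.166 2.645 1.183
vertex 0.883 3.518 -0.164
vertex -0.288 3.161 0.836
endloop
endfacet
facet normal -0.741 -0.227 0.632
outer loop
vertex 0.166 2.645 1.183
vertex -0.288 3.161 0.836
vertex -0.275 2.432 0.59
endloop
endfacet
facet normal 0.740 0.226 -0.633
outer loop
vertex 0.883 3.518 -0.164
vertex 0.895 2.788 -0.41
vertex 0.441 3.304 -0.757
endloop
endfacet
facet normal -0.350 0.934 -0.076
outer loop
vertex 0.883 3.518 -0.164
vertex 0.441 3.304 -0.757
vertex -0.288 3.161 0.836
endloop
endfacet
facet normal -0.350 0.934 -0.076
outer loop
vertex -0.288 3.161 0.836
vertex 0.441 3.304 -0.757
vertex -0.729 2.947 0.242
endloop
endfacet
facet normal -0.741 -0.226 0.632
outer loop
vertex -0.288 3.161 0.836
vertex -0.729 2.947 0.242
vertex -0.275 2.432 0.59
endloop
endfacet
facet normal 0.741 0.227 -0.632
outer loop
vertex 0.441 3.304 -0.757
vertex 0.895 2.788 -0.41
vertex 0.454 2.575 -1.003
endloop
endfacet
facet normal -0.672 0.226 -0.706
outer loop
vertex 0.441 3.304 -0.757
vertex 0.454 2.575 -1.003
vertex -0.729 2.947 0.242
endloop
endfacet
facet normal -0.671 0.227 -0.706
outer loop
vertex -0.729 2.947 0.242
vertex 0.454 2.575 -1.003
vertex -0.717 2.218 -0.004
endloop
endfacet
facet normal -0.741 -0.226 0.633
outer loop
vertex -0.729 2.947 0.242
vertex -0.717 2.218 -0.004
vertex -0.275 2.432 0.59
endloop
endfacet
facet normal 0.741 0.227 -0.632
outer loop
vertex 0.454 2.575 -1.003
vertex 0.895 2.788 -0.41
vertex 0.908 2.059 -0.656
endloop
endfacet
facet normal -0.322 -0.707 -0.630
outer loop
vertex 0.454 2.575 -1.003
vertex 0.908 2.059 -0.656
vertex -0.717 2.218 -0.004
endloop
endfacet
facet normal -0.322 -0.707 -0.629
outer loop
vertex -0.717 2.218 -0.004
vertex 0.908 2.059 -0.656
vertex -0.263 1.702 0.344
endloop
endfacet
facet normal -0.741 -0.225 0.633
outer loop
vertex -0.717 2.218 -0.004
vertex -0.263 1.702 0.344
vertex -0.275 2.432 0.59
endloop
endfacet
facet normal 0.741 0.226 -0.632
outer loop
vertex 0.908 2.059 -0.656
vertex 0.895 2.788 -0.41
vertex 1.349 2.273 -0.062
endloop
endfacet
facet normal 0.350 -0.934 0.077
outer loop
vertex 0.908 2.059 -0.656
vertex 1.349 2.273 -0.062
vertex -0.263 1.702 0.344
endloop
endfacet
facet normal 0.350 -0.934 0.076
outer loop
vertex -0.263 1.702 0.344
vertex 1.349 2.273 -0.062
vertex 0.179 1.916 0.937
endloop
endfacet
facet normal -0.740 -0.226 0.633
outer loop
vertex -0.263 1.702 0.344
vertex 0.179 1.916 0.937
vertex -0.275 2.432 0.59
endloop
endfacet
facet normal 0.741 0.226 -0.633
outer loop
vertex 1.349 2.273 -0.062
vertex 0.895 2.788 -0.41
vertex 1.337 3.002 0.184
endloop
endfacet
facet normal 0.672 -0.227 0.705
outer loop
vertex 1.349 2.273 -0.062
vertex 1.337 3.002 0.184
vertex 0.179 1.916 0.937
endloop
endfacet
facet normal 0.671 -0.226 0.706
outer loop
vertex 0.179 1.916 0.937
vertex 1.337 3.002 0.184
vertex 0.166 2.645 1.183
endloop
endfacet
facet normal -0.741 -0.227 0.632
outer loop
vertex 0.179 1.916 0.937
vertex 0.166 2.645 1.183
vertex -0.275 2.432 0.59
endloop
endfacet
facet normal -0.985 0.166 0.044
outer loop
vertex -0.745 -1.165 2.699
vertex -0.937 -2.196 2.291
vertex -0.86 -2.035 3.402
endloop
endfacet
facet normal -0.643 0.531 0.552
outer loop
vertex -0.745 -1.165 2.699
vertex -0.86 -2.035 3.402
vertex -0.063 -1.264 3.588
endloop
endfacet
facet normal -0.166 0.958 0.234
outer loop
vertex -0.745 -1.165 2.699
vertex -0.063 -1.264 3.588
vertex 0.354 -0.948 2.591
endloop
endfacet
facet normal -0.215 0.856 -0.470
outer loop
vertex -0.745 -1.165 2.699
vertex 0.354 -0.948 2.591
vertex -0.187 -1.524 1.79
endloop
endfacet
facet normal -0.721 0.367 -0.588
outer loop
vertex -0.745 -1.165 2.699
vertex -0.187 -1.524 1.79
vertex -0.937 -2.196 2.291
endloop
endfacet
facet normal -0.285 0.064 0.956
outer loop
vertex -0.063 -1.264 3.588
vertex -0.86 -2.035 3.402
vertex 0.167 -2.356 3.73
endloop
endfacet
facet normal -0.840 -0.526 0.134
outer loop
vertex -0.86 -2.035 3.402
vertex -0.937 -2.196 2.291
vertex -0.374 -2.932 2.929
endloop
endfacet
facet normal -0.412 -0.202 -0.888
outer loop
vertex -0.937 -2.196 2.291
vertex -0.187 -1.524 1.79
vertex 0.043 -2.616 1.932
endloop
endfacet
facet normal 0.407 0.589 -0.698
outer loop
vertex -0.187 -1.524 1.79
vertex 0.354 -0.948 2.591
vertex 0.84 -1.845 2.118
endloop
endfacet
facet normal 0.485 0.754 0.442
outer loop
vertex 0.354 -0.948 2.591
vertex -0.063 -1.264 3.588
vertex 0.917 -1.684 3.229
endloop
endfacet
facet normal 0.215 -0.856 0.470
outer loop
vertex 0.725 -2.715 2.821
vertex 0.167 -2.356 3.73
vertex -0.374 -2.932 2.929
endloop
endfacet
facet normal 0.166 -0.958 -0.234
outer loop
vertex 0.725 -2.715 2.821
vertex -0.374 -2.932 2.929
vertex 0.043 -2.616 1.932
endloop
endfacet
facet normal 0.643 -0.531 -0.552
outer loop
vertex 0.725 -2.715 2.821
vertex 0.043 -2.616 1.932
vertex 0.84 -1.845 2.118
endloop
endfacet
facet normal 0.985 -0.166 -0.044
outer loop
vertex 0.725 -2.715 2.821
vertex 0.84 -1.845 2.118
vertex 0.917 -1.684 3.229
endloop
endfacet
facet normal 0.721 -0.367 0.588
outer loop
vertex 0.725 -2.715 2.821
vertex 0.917 -1.684 3.229
vertex 0.167 -2.356 3.73
endloop
endfacet
facet normal -0.407 -0.589 0.698
outer loop
vertex -0.374 -2.932 2.929
vertex 0.167 -2.356 3.73
vertex -0.86 -2.035 3.402
endloop
endfacet
facet normal -0.485 -0.754 -0.442
outer loop
vertex 0.043 -2.616 1.932
vertex -0.374 -2.932 2.929
vertex -0.937 -2.196 2.291
endloop
endfacet
facet normal 0.285 -0.064 -0.956
outer loop
vertex 0.84 -1.845 2.118
vertex 0.043 -2.616 1.932
vertex -0.187 -1.524 1.79
endloop
endfacet
facet normal 0.840 0.526 -0.134
outer loop
vertex 0.917 -1.684 3.229
vertex 0.84 -1.845 2.118
vertex 0.354 -0.948 2.591
endloop
endfacet
facet normal 0.412 0.202 0.888
outer loop
vertex 0.167 -2.356 3.73
vertex 0.917 -1.684 3.229
vertex -0.063 -1.264 3.588
endloop
endfacet

endsolid


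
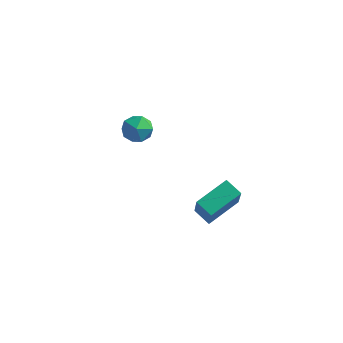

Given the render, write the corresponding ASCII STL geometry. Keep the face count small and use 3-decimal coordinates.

solid 
facet normal -0.010 0.818 0.576
outer loop
vertex -1.214 1.628 1.197
vertex -1.99 1.489 1.381
vertex -1.403 1.173 1.84
endloop
endfacet
facet normal 0.641 0.525 0.560
outer loop
vertex -1.214 1.628 1.197
vertex -1.403 1.173 1.84
vertex -0.796 0.952 1.352
endloop
endfacet
facet normal 0.856 0.502 -0.120
outer loop
vertex -1.214 1.628 1.197
vertex -0.796 0.952 1.352
vertex -1.008 1.132 0.592
endloop
endfacet
facet normal 0.339 0.781 -0.525
outer loop
vertex -1.214 1.628 1.197
vertex -1.008 1.132 0.592
vertex -1.746 1.464 0.609
endloop
endfacet
facet normal -0.197 0.976 -0.094
outer loop
vertex -1.214 1.628 1.197
vertex -1.746 1.464 0.609
vertex -1.99 1.489 1.381
endloop
endfacet
facet normal 0.587 -0.147 0.796
outer loop
vertex -0.796 0.952 1.352
vertex -1.403 1.173 1.84
vertex -1.314 0.396 1.631
endloop
endfacet
facet normal -0.467 0.326 0.822
outer loop
vertex -1.403 1.173 1.84
vertex -1.99 1.489 1.381
vertex -2.052 0.728 1.648
endloop
endfacet
facet normal -0.768 0.584 -0.262
outer loop
vertex -1.99 1.489 1.381
vertex -1.746 1.464 0.609
vertex -2.264 0.908 0.888
endloop
endfacet
facet normal 0.099 0.269 -0.958
outer loop
vertex -1.746 1.464 0.609
vertex -1.008 1.132 0.592
vertex -1.657 0.687 0.4
endloop
endfacet
facet normal 0.935 -0.183 -0.304
outer loop
vertex -1.008 1.132 0.592
vertex -0.796 0.952 1.352
vertex -1.07 0.371 0.859
endloop
endfacet
facet normal -0.339 -0.781 0.525
outer loop
vertex -1.846 0.232 1.043
vertex -1.314 0.396 1.631
vertex -2.052 0.728 1.648
endloop
endfacet
facet normal -0.856 -0.502 0.120
outer loop
vertex -1.846 0.232 1.043
vertex -2.052 0.728 1.648
vertex -2.264 0.908 0.888
endloop
endfacet
facet normal -0.641 -0.525 -0.560
outer loop
vertex -1.846 0.232 1.043
vertex -2.264 0.908 0.888
vertex -1.657 0.687 0.4
endloop
endfacet
facet normal 0.010 -0.818 -0.576
outer loop
vertex -1.846 0.232 1.043
vertex -1.657 0.687 0.4
vertex -1.07 0.371 0.859
endloop
endfacet
facet normal 0.197 -0.976 0.094
outer loop
vertex -1.846 0.232 1.043
vertex -1.07 0.371 0.859
vertex -1.314 0.396 1.631
endloop
endfacet
facet normal -0.099 -0.269 0.958
outer loop
vertex -2.052 0.728 1.648
vertex -1.314 0.396 1.631
vertex -1.403 1.173 1.84
endloop
endfacet
facet normal -0.935 0.183 0.304
outer loop
vertex -2.264 0.908 0.888
vertex -2.052 0.728 1.648
vertex -1.99 1.489 1.381
endloop
endfacet
facet normal -0.587 0.147 -0.796
outer loop
vertex -1.657 0.687 0.4
vertex -2.264 0.908 0.888
vertex -1.746 1.464 0.609
endloop
endfacet
facet normal 0.467 -0.326 -0.822
outer loop
vertex -1.07 0.371 0.859
vertex -1.657 0.687 0.4
vertex -1.008 1.132 0.592
endloop
endfacet
facet normal 0.768 -0.584 0.262
outer loop
vertex -1.314 0.396 1.631
vertex -1.07 0.371 0.859
vertex -0.796 0.952 1.352
endloop
endfacet
facet normal -0.862 0.296 0.411
outer loop
vertex 3.233 -3.663 1.913
vertex 3.954 -2.3 2.444
vertex 2.816 -2.882 0.474
endloop
endfacet
facet normal -0.443 -0.836 -0.325
outer loop
vertex 3.566 -3.14 0.116
vertex 3.233 -3.663 1.913
vertex 2.816 -2.882 0.474
endloop
endfacet
facet normal -0.862 0.297 0.411
outer loop
vertex 2.816 -2.882 0.474
vertex 3.954 -2.3 2.444
vertex 3.537 -1.519 1.004
endloop
endfacet
facet normal -0.248 0.462 -0.852
outer loop
vertex 3.537 -1.519 1.004
vertex 3.566 -3.14 0.116
vertex 2.816 -2.882 0.474
endloop
endfacet
facet normal 0.247 -0.463 0.851
outer loop
vertex 3.233 -3.663 1.913
vertex 4.704 -2.558 2.086
vertex 3.954 -2.3 2.444
endloop
endfacet
facet normal -0.442 -0.836 -0.325
outer loop
vertex 3.983 -3.921 1.556
vertex 3.233 -3.663 1.913
vertex 3.566 -3.14 0.116
endloop
endfacet
facet normal 0.247 -0.462 0.852
outer loop
vertex 3.983 -3.921 1.556
vertex 4.704 -2.558 2.086
vertex 3.233 -3.663 1.913
endloop
endfacet
facet normal 0.443 0.836 0.325
outer loop
vertex 3.954 -2.3 2.444
vertex 4.704 -2.558 2.086
vertex 3.537 -1.519 1.004
endloop
endfacet
facet normal -0.246 0.462 -0.852
outer loop
vertex 4.287 -1.777 0.647
vertex 3.566 -3.14 0.116
vertex 3.537 -1.519 1.004
endloop
endfacet
facet normal 0.442 0.836 0.325
outer loop
vertex 3.537 -1.519 1.004
vertex 4.704 -2.558 2.086
vertex 4.287 -1.777 0.647
endloop
endfacet
facet normal 0.862 -0.296 -0.410
outer loop
vertex 4.287 -1.777 0.647
vertex 3.983 -3.921 1.556
vertex 3.566 -3.14 0.116
endloop
endfacet
facet normal 0.862 -0.296 -0.411
outer loop
vertex 4.704 -2.558 2.086
vertex 3.983 -3.921 1.556
vertex 4.287 -1.777 0.647
endloop
endfacet

endsolid


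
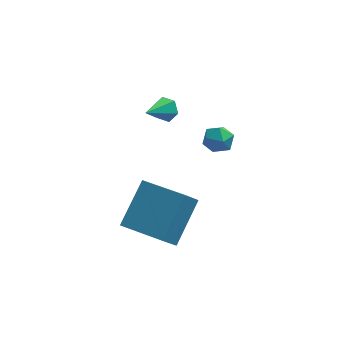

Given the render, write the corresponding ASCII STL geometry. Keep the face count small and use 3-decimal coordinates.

solid 
facet normal 0.561 0.658 -0.502
outer loop
vertex -0.438 1.441 1.638
vertex -0.784 1.384 1.176
vertex -0.899 1.787 1.576
endloop
endfacet
facet normal 0.028 0.212 0.977
outer loop
vertex -0.438 1.441 1.638
vertex -0.899 1.787 1.576
vertex -1.576 0.456 1.884
endloop
endfacet
facet normal 0.561 0.658 -0.502
outer loop
vertex -0.899 1.787 1.576
vertex -0.784 1.384 1.176
vertex -1.245 1.73 1.114
endloop
endfacet
facet normal -0.728 0.483 0.486
outer loop
vertex -0.899 1.787 1.576
vertex -1.245 1.73 1.114
vertex -1.576 0.456 1.884
endloop
endfacet
facet normal 0.561 0.658 -0.503
outer loop
vertex -1.245 1.73 1.114
vertex -0.784 1.384 1.176
vertex -1.13 1.326 0.714
endloop
endfacet
facet normal -0.945 0.051 -0.323
outer loop
vertex -1.245 1.73 1.114
vertex -1.13 1.326 0.714
vertex -1.576 0.456 1.884
endloop
endfacet
facet normal 0.561 0.658 -0.503
outer loop
vertex -1.13 1.326 0.714
vertex -0.784 1.384 1.176
vertex -0.669 0.98 0.776
endloop
endfacet
facet normal -0.404 -0.653 -0.640
outer loop
vertex -1.13 1.326 0.714
vertex -0.669 0.98 0.776
vertex -1.576 0.456 1.884
endloop
endfacet
facet normal 0.562 0.657 -0.502
outer loop
vertex -0.669 0.98 0.776
vertex -0.784 1.384 1.176
vertex -0.323 1.037 1.238
endloop
endfacet
facet normal 0.352 -0.924 -0.149
outer loop
vertex -0.669 0.98 0.776
vertex -0.323 1.037 1.238
vertex -1.576 0.456 1.884
endloop
endfacet
facet normal 0.562 0.657 -0.502
outer loop
vertex -0.323 1.037 1.238
vertex -0.784 1.384 1.176
vertex -0.438 1.441 1.638
endloop
endfacet
facet normal 0.568 -0.492 0.660
outer loop
vertex -0.323 1.037 1.238
vertex -0.438 1.441 1.638
vertex -1.576 0.456 1.884
endloop
endfacet
facet normal -0.460 -0.429 0.778
outer loop
vertex -0.196 -3.065 0.305
vertex -1.757 -1.876 0.037
vertex -1.055 -4.483 -0.985
endloop
endfacet
facet normal 0.788 -0.600 0.135
outer loop
vertex -0.563 -4.024 -1.817
vertex -0.196 -3.065 0.305
vertex -1.055 -4.483 -0.985
endloop
endfacet
facet normal -0.460 -0.429 0.778
outer loop
vertex -1.055 -4.483 -0.985
vertex -1.757 -1.876 0.037
vertex -2.616 -3.294 -1.253
endloop
endfacet
facet normal -0.409 -0.675 -0.614
outer loop
vertex -2.616 -3.294 -1.253
vertex -0.563 -4.024 -1.817
vertex -1.055 -4.483 -0.985
endloop
endfacet
facet normal 0.409 0.675 0.614
outer loop
vertex -0.196 -3.065 0.305
vertex -1.265 -1.417 -0.795
vertex -1.757 -1.876 0.037
endloop
endfacet
facet normal 0.788 -0.600 0.135
outer loop
vertex 0.296 -2.606 -0.527
vertex -0.196 -3.065 0.305
vertex -0.563 -4.024 -1.817
endloop
endfacet
facet normal 0.409 0.675 0.614
outer loop
vertex 0.296 -2.606 -0.527
vertex -1.265 -1.417 -0.795
vertex -0.196 -3.065 0.305
endloop
endfacet
facet normal -0.788 0.600 -0.135
outer loop
vertex -1.757 -1.876 0.037
vertex -1.265 -1.417 -0.795
vertex -2.616 -3.294 -1.253
endloop
endfacet
facet normal -0.409 -0.675 -0.614
outer loop
vertex -2.124 -2.835 -2.085
vertex -0.563 -4.024 -1.817
vertex -2.616 -3.294 -1.253
endloop
endfacet
facet normal -0.788 0.600 -0.135
outer loop
vertex -2.616 -3.294 -1.253
vertex -1.265 -1.417 -0.795
vertex -2.124 -2.835 -2.085
endloop
endfacet
facet normal 0.460 0.429 -0.778
outer loop
vertex -2.124 -2.835 -2.085
vertex 0.296 -2.606 -0.527
vertex -0.563 -4.024 -1.817
endloop
endfacet
facet normal 0.460 0.429 -0.778
outer loop
vertex -1.265 -1.417 -0.795
vertex 0.296 -2.606 -0.527
vertex -2.124 -2.835 -2.085
endloop
endfacet
facet normal -0.227 0.972 0.055
outer loop
vertex 0.917 -0.931 1.668
vertex 0.656 -1.026 2.269
vertex 1.297 -0.873 2.207
endloop
endfacet
facet normal 0.355 0.869 -0.344
outer loop
vertex 0.917 -0.931 1.668
vertex 1.297 -0.873 2.207
vertex 1.53 -1.181 1.669
endloop
endfacet
facet normal 0.179 0.436 -0.882
outer loop
vertex 0.917 -0.931 1.668
vertex 1.53 -1.181 1.669
vertex 1.033 -1.525 1.398
endloop
endfacet
facet normal -0.511 0.271 -0.816
outer loop
vertex 0.917 -0.931 1.668
vertex 1.033 -1.525 1.398
vertex 0.492 -1.429 1.769
endloop
endfacet
facet normal -0.762 0.603 -0.236
outer loop
vertex 0.917 -0.931 1.668
vertex 0.492 -1.429 1.769
vertex 0.656 -1.026 2.269
endloop
endfacet
facet normal 0.842 0.536 0.058
outer loop
vertex 1.53 -1.181 1.669
vertex 1.297 -0.873 2.207
vertex 1.648 -1.431 2.271
endloop
endfacet
facet normal -0.100 0.704 0.704
outer loop
vertex 1.297 -0.873 2.207
vertex 0.656 -1.026 2.269
vertex 1.107 -1.335 2.642
endloop
endfacet
facet normal -0.967 0.104 0.233
outer loop
vertex 0.656 -1.026 2.269
vertex 0.492 -1.429 1.769
vertex 0.61 -1.679 2.371
endloop
endfacet
facet normal -0.561 -0.434 -0.705
outer loop
vertex 0.492 -1.429 1.769
vertex 1.033 -1.525 1.398
vertex 0.843 -1.987 1.833
endloop
endfacet
facet normal 0.558 -0.166 -0.813
outer loop
vertex 1.033 -1.525 1.398
vertex 1.53 -1.181 1.669
vertex 1.484 -1.834 1.771
endloop
endfacet
facet normal 0.511 -0.271 0.816
outer loop
vertex 1.223 -1.929 2.372
vertex 1.648 -1.431 2.271
vertex 1.107 -1.335 2.642
endloop
endfacet
facet normal -0.179 -0.436 0.882
outer loop
vertex 1.223 -1.929 2.372
vertex 1.107 -1.335 2.642
vertex 0.61 -1.679 2.371
endloop
endfacet
facet normal -0.355 -0.869 0.344
outer loop
vertex 1.223 -1.929 2.372
vertex 0.61 -1.679 2.371
vertex 0.843 -1.987 1.833
endloop
endfacet
facet normal 0.227 -0.972 -0.055
outer loop
vertex 1.223 -1.929 2.372
vertex 0.843 -1.987 1.833
vertex 1.484 -1.834 1.771
endloop
endfacet
facet normal 0.762 -0.603 0.236
outer loop
vertex 1.223 -1.929 2.372
vertex 1.484 -1.834 1.771
vertex 1.648 -1.431 2.271
endloop
endfacet
facet normal 0.561 0.434 0.705
outer loop
vertex 1.107 -1.335 2.642
vertex 1.648 -1.431 2.271
vertex 1.297 -0.873 2.207
endloop
endfacet
facet normal -0.558 0.166 0.813
outer loop
vertex 0.61 -1.679 2.371
vertex 1.107 -1.335 2.642
vertex 0.656 -1.026 2.269
endloop
endfacet
facet normal -0.842 -0.536 -0.058
outer loop
vertex 0.843 -1.987 1.833
vertex 0.61 -1.679 2.371
vertex 0.492 -1.429 1.769
endloop
endfacet
facet normal 0.100 -0.704 -0.704
outer loop
vertex 1.484 -1.834 1.771
vertex 0.843 -1.987 1.833
vertex 1.033 -1.525 1.398
endloop
endfacet
facet normal 0.967 -0.104 -0.233
outer loop
vertex 1.648 -1.431 2.271
vertex 1.484 -1.834 1.771
vertex 1.53 -1.181 1.669
endloop
endfacet

endsolid


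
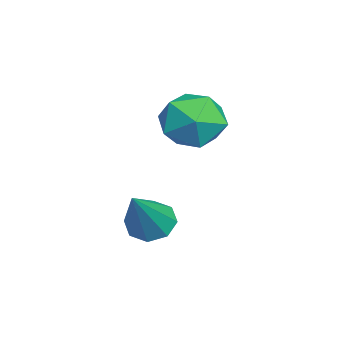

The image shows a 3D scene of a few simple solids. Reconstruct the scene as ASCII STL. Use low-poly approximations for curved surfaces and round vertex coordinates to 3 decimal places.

solid 
facet normal -0.754 0.523 -0.397
outer loop
vertex -3.512 2.642 0.548
vertex -4.136 2.002 0.891
vertex -3.889 2.76 1.42
endloop
endfacet
facet normal -0.212 0.952 -0.220
outer loop
vertex -3.512 2.642 0.548
vertex -3.889 2.76 1.42
vertex -2.959 2.933 1.273
endloop
endfacet
facet normal 0.368 0.732 -0.574
outer loop
vertex -3.512 2.642 0.548
vertex -2.959 2.933 1.273
vertex -2.632 2.282 0.653
endloop
endfacet
facet normal 0.183 0.166 -0.969
outer loop
vertex -3.512 2.642 0.548
vertex -2.632 2.282 0.653
vertex -3.359 1.706 0.417
endloop
endfacet
facet normal -0.510 0.037 -0.859
outer loop
vertex -3.512 2.642 0.548
vertex -3.359 1.706 0.417
vertex -4.136 2.002 0.891
endloop
endfacet
facet normal -0.087 0.875 0.477
outer loop
vertex -2.959 2.933 1.273
vertex -3.889 2.76 1.42
vertex -3.241 2.474 2.063
endloop
endfacet
facet normal -0.965 0.180 0.193
outer loop
vertex -3.889 2.76 1.42
vertex -4.136 2.002 0.891
vertex -3.968 1.898 1.827
endloop
endfacet
facet normal -0.570 -0.606 -0.555
outer loop
vertex -4.136 2.002 0.891
vertex -3.359 1.706 0.417
vertex -3.641 1.247 1.207
endloop
endfacet
facet normal 0.552 -0.397 -0.733
outer loop
vertex -3.359 1.706 0.417
vertex -2.632 2.282 0.653
vertex -2.711 1.42 1.06
endloop
endfacet
facet normal 0.850 0.518 -0.095
outer loop
vertex -2.632 2.282 0.653
vertex -2.959 2.933 1.273
vertex -2.464 2.178 1.589
endloop
endfacet
facet normal -0.183 -0.166 0.969
outer loop
vertex -3.088 1.538 1.932
vertex -3.241 2.474 2.063
vertex -3.968 1.898 1.827
endloop
endfacet
facet normal -0.368 -0.732 0.574
outer loop
vertex -3.088 1.538 1.932
vertex -3.968 1.898 1.827
vertex -3.641 1.247 1.207
endloop
endfacet
facet normal 0.212 -0.952 0.220
outer loop
vertex -3.088 1.538 1.932
vertex -3.641 1.247 1.207
vertex -2.711 1.42 1.06
endloop
endfacet
facet normal 0.754 -0.523 0.397
outer loop
vertex -3.088 1.538 1.932
vertex -2.711 1.42 1.06
vertex -2.464 2.178 1.589
endloop
endfacet
facet normal 0.510 -0.037 0.859
outer loop
vertex -3.088 1.538 1.932
vertex -2.464 2.178 1.589
vertex -3.241 2.474 2.063
endloop
endfacet
facet normal -0.552 0.397 0.733
outer loop
vertex -3.968 1.898 1.827
vertex -3.241 2.474 2.063
vertex -3.889 2.76 1.42
endloop
endfacet
facet normal -0.850 -0.518 0.095
outer loop
vertex -3.641 1.247 1.207
vertex -3.968 1.898 1.827
vertex -4.136 2.002 0.891
endloop
endfacet
facet normal 0.087 -0.875 -0.477
outer loop
vertex -2.711 1.42 1.06
vertex -3.641 1.247 1.207
vertex -3.359 1.706 0.417
endloop
endfacet
facet normal 0.965 -0.180 -0.193
outer loop
vertex -2.464 2.178 1.589
vertex -2.711 1.42 1.06
vertex -2.632 2.282 0.653
endloop
endfacet
facet normal 0.570 0.606 0.555
outer loop
vertex -3.241 2.474 2.063
vertex -2.464 2.178 1.589
vertex -2.959 2.933 1.273
endloop
endfacet
facet normal -0.621 0.197 -0.759
outer loop
vertex -1.407 1.089 -1.886
vertex -1.901 1.142 -1.468
vertex -1.465 1.554 -1.718
endloop
endfacet
facet normal 0.930 0.222 -0.294
outer loop
vertex -1.407 1.089 -1.886
vertex -1.465 1.554 -1.718
vertex -0.759 0.778 -0.072
endloop
endfacet
facet normal -0.622 0.198 -0.758
outer loop
vertex -1.465 1.554 -1.718
vertex -1.901 1.142 -1.468
vertex -1.778 1.777 -1.403
endloop
endfacet
facet normal 0.636 0.767 0.089
outer loop
vertex -1.465 1.554 -1.718
vertex -1.778 1.777 -1.403
vertex -0.759 0.778 -0.072
endloop
endfacet
facet normal -0.620 0.198 -0.759
outer loop
vertex -1.778 1.777 -1.403
vertex -1.901 1.142 -1.468
vertex -2.164 1.629 -1.126
endloop
endfacet
facet normal 0.083 0.826 0.557
outer loop
vertex -1.778 1.777 -1.403
vertex -2.164 1.629 -1.126
vertex -0.759 0.778 -0.072
endloop
endfacet
facet normal -0.621 0.197 -0.759
outer loop
vertex -2.164 1.629 -1.126
vertex -1.901 1.142 -1.468
vertex -2.396 1.195 -1.049
endloop
endfacet
facet normal -0.406 0.366 0.837
outer loop
vertex -2.164 1.629 -1.126
vertex -2.396 1.195 -1.049
vertex -0.759 0.778 -0.072
endloop
endfacet
facet normal -0.621 0.197 -0.759
outer loop
vertex -2.396 1.195 -1.049
vertex -1.901 1.142 -1.468
vertex -2.338 0.731 -1.217
endloop
endfacet
facet normal -0.544 -0.345 0.765
outer loop
vertex -2.396 1.195 -1.049
vertex -2.338 0.731 -1.217
vertex -0.759 0.778 -0.072
endloop
endfacet
facet normal -0.622 0.199 -0.757
outer loop
vertex -2.338 0.731 -1.217
vertex -1.901 1.142 -1.468
vertex -2.025 0.507 -1.533
endloop
endfacet
facet normal -0.251 -0.889 0.382
outer loop
vertex -2.338 0.731 -1.217
vertex -2.025 0.507 -1.533
vertex -0.759 0.778 -0.072
endloop
endfacet
facet normal -0.621 0.199 -0.758
outer loop
vertex -2.025 0.507 -1.533
vertex -1.901 1.142 -1.468
vertex -1.639 0.656 -1.81
endloop
endfacet
facet normal 0.304 -0.949 -0.087
outer loop
vertex -2.025 0.507 -1.533
vertex -1.639 0.656 -1.81
vertex -0.759 0.778 -0.072
endloop
endfacet
facet normal -0.620 0.199 -0.759
outer loop
vertex -1.639 0.656 -1.81
vertex -1.901 1.142 -1.468
vertex -1.407 1.089 -1.886
endloop
endfacet
facet normal 0.792 -0.489 -0.367
outer loop
vertex -1.639 0.656 -1.81
vertex -1.407 1.089 -1.886
vertex -0.759 0.778 -0.072
endloop
endfacet

endsolid


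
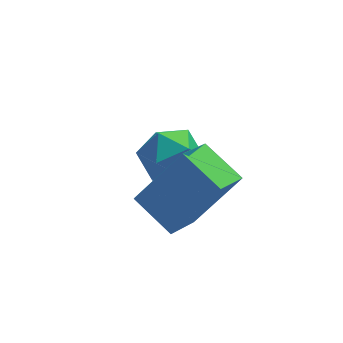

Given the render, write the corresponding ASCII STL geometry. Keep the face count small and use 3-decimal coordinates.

solid 
facet normal -0.652 0.733 -0.194
outer loop
vertex -4.016 2.14 -3.192
vertex -4.448 1.936 -2.512
vertex -3.835 2.494 -2.463
endloop
endfacet
facet normal -0.002 0.900 -0.436
outer loop
vertex -4.016 2.14 -3.192
vertex -3.835 2.494 -2.463
vertex -3.223 2.25 -2.969
endloop
endfacet
facet normal 0.198 0.392 -0.898
outer loop
vertex -4.016 2.14 -3.192
vertex -3.223 2.25 -2.969
vertex -3.459 1.54 -3.331
endloop
endfacet
facet normal -0.329 -0.088 -0.940
outer loop
vertex -4.016 2.14 -3.192
vertex -3.459 1.54 -3.331
vertex -4.215 1.346 -3.048
endloop
endfacet
facet normal -0.854 0.122 -0.506
outer loop
vertex -4.016 2.14 -3.192
vertex -4.215 1.346 -3.048
vertex -4.448 1.936 -2.512
endloop
endfacet
facet normal 0.449 0.886 0.116
outer loop
vertex -3.223 2.25 -2.969
vertex -3.835 2.494 -2.463
vertex -3.165 2.114 -2.152
endloop
endfacet
facet normal -0.602 0.616 0.508
outer loop
vertex -3.835 2.494 -2.463
vertex -4.448 1.936 -2.512
vertex -3.921 1.92 -1.869
endloop
endfacet
facet normal -0.929 -0.371 0.004
outer loop
vertex -4.448 1.936 -2.512
vertex -4.215 1.346 -3.048
vertex -4.157 1.21 -2.231
endloop
endfacet
facet normal -0.079 -0.711 -0.699
outer loop
vertex -4.215 1.346 -3.048
vertex -3.459 1.54 -3.331
vertex -3.545 0.966 -2.737
endloop
endfacet
facet normal 0.773 0.065 -0.632
outer loop
vertex -3.459 1.54 -3.331
vertex -3.223 2.25 -2.969
vertex -2.932 1.524 -2.688
endloop
endfacet
facet normal 0.329 0.088 0.940
outer loop
vertex -3.364 1.32 -2.008
vertex -3.165 2.114 -2.152
vertex -3.921 1.92 -1.869
endloop
endfacet
facet normal -0.198 -0.392 0.898
outer loop
vertex -3.364 1.32 -2.008
vertex -3.921 1.92 -1.869
vertex -4.157 1.21 -2.231
endloop
endfacet
facet normal 0.002 -0.900 0.436
outer loop
vertex -3.364 1.32 -2.008
vertex -4.157 1.21 -2.231
vertex -3.545 0.966 -2.737
endloop
endfacet
facet normal 0.652 -0.733 0.194
outer loop
vertex -3.364 1.32 -2.008
vertex -3.545 0.966 -2.737
vertex -2.932 1.524 -2.688
endloop
endfacet
facet normal 0.854 -0.122 0.506
outer loop
vertex -3.364 1.32 -2.008
vertex -2.932 1.524 -2.688
vertex -3.165 2.114 -2.152
endloop
endfacet
facet normal 0.079 0.711 0.699
outer loop
vertex -3.921 1.92 -1.869
vertex -3.165 2.114 -2.152
vertex -3.835 2.494 -2.463
endloop
endfacet
facet normal -0.773 -0.065 0.632
outer loop
vertex -4.157 1.21 -2.231
vertex -3.921 1.92 -1.869
vertex -4.448 1.936 -2.512
endloop
endfacet
facet normal -0.449 -0.886 -0.116
outer loop
vertex -3.545 0.966 -2.737
vertex -4.157 1.21 -2.231
vertex -4.215 1.346 -3.048
endloop
endfacet
facet normal 0.602 -0.616 -0.508
outer loop
vertex -2.932 1.524 -2.688
vertex -3.545 0.966 -2.737
vertex -3.459 1.54 -3.331
endloop
endfacet
facet normal 0.929 0.371 -0.004
outer loop
vertex -3.165 2.114 -2.152
vertex -2.932 1.524 -2.688
vertex -3.223 2.25 -2.969
endloop
endfacet
facet normal -0.630 -0.009 -0.777
outer loop
vertex -5.043 -0.285 -1.694
vertex -4.331 0.435 -2.28
vertex -4.464 -1.231 -2.152
endloop
endfacet
facet normal -0.609 -0.615 0.501
outer loop
vertex -3.369 -1.215 -0.8
vertex -5.043 -0.285 -1.694
vertex -4.464 -1.231 -2.152
endloop
endfacet
facet normal -0.630 -0.009 -0.777
outer loop
vertex -4.464 -1.231 -2.152
vertex -4.331 0.435 -2.28
vertex -3.752 -0.511 -2.738
endloop
endfacet
facet normal 0.483 -0.788 -0.382
outer loop
vertex -3.752 -0.511 -2.738
vertex -3.369 -1.215 -0.8
vertex -4.464 -1.231 -2.152
endloop
endfacet
facet normal -0.483 0.788 0.382
outer loop
vertex -5.043 -0.285 -1.694
vertex -3.236 0.451 -0.928
vertex -4.331 0.435 -2.28
endloop
endfacet
facet normal -0.609 -0.615 0.501
outer loop
vertex -3.948 -0.269 -0.342
vertex -5.043 -0.285 -1.694
vertex -3.369 -1.215 -0.8
endloop
endfacet
facet normal -0.483 0.788 0.382
outer loop
vertex -3.948 -0.269 -0.342
vertex -3.236 0.451 -0.928
vertex -5.043 -0.285 -1.694
endloop
endfacet
facet normal 0.609 0.615 -0.501
outer loop
vertex -4.331 0.435 -2.28
vertex -3.236 0.451 -0.928
vertex -3.752 -0.511 -2.738
endloop
endfacet
facet normal 0.483 -0.788 -0.382
outer loop
vertex -2.657 -0.495 -1.386
vertex -3.369 -1.215 -0.8
vertex -3.752 -0.511 -2.738
endloop
endfacet
facet normal 0.609 0.615 -0.501
outer loop
vertex -3.752 -0.511 -2.738
vertex -3.236 0.451 -0.928
vertex -2.657 -0.495 -1.386
endloop
endfacet
facet normal 0.630 0.009 0.777
outer loop
vertex -2.657 -0.495 -1.386
vertex -3.948 -0.269 -0.342
vertex -3.369 -1.215 -0.8
endloop
endfacet
facet normal 0.630 0.009 0.777
outer loop
vertex -3.236 0.451 -0.928
vertex -3.948 -0.269 -0.342
vertex -2.657 -0.495 -1.386
endloop
endfacet

endsolid


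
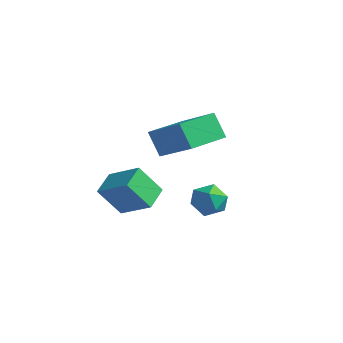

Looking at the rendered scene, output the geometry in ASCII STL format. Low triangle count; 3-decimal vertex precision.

solid 
facet normal -0.515 0.011 0.857
outer loop
vertex 4.34 -0.049 3.485
vertex 4.43 1.589 3.518
vertex 2.647 0.064 2.465
endloop
endfacet
facet normal -0.055 -0.998 -0.020
outer loop
vertex 3.25 0.051 1.462
vertex 4.34 -0.049 3.485
vertex 2.647 0.064 2.465
endloop
endfacet
facet normal -0.515 0.011 0.857
outer loop
vertex 2.647 0.064 2.465
vertex 4.43 1.589 3.518
vertex 2.736 1.701 2.498
endloop
endfacet
facet normal -0.855 0.057 -0.515
outer loop
vertex 2.736 1.701 2.498
vertex 3.25 0.051 1.462
vertex 2.647 0.064 2.465
endloop
endfacet
facet normal 0.855 -0.057 0.515
outer loop
vertex 4.34 -0.049 3.485
vertex 5.033 1.576 2.515
vertex 4.43 1.589 3.518
endloop
endfacet
facet normal -0.054 -0.998 -0.020
outer loop
vertex 4.944 -0.061 2.482
vertex 4.34 -0.049 3.485
vertex 3.25 0.051 1.462
endloop
endfacet
facet normal 0.855 -0.057 0.516
outer loop
vertex 4.944 -0.061 2.482
vertex 5.033 1.576 2.515
vertex 4.34 -0.049 3.485
endloop
endfacet
facet normal 0.054 0.998 0.020
outer loop
vertex 4.43 1.589 3.518
vertex 5.033 1.576 2.515
vertex 2.736 1.701 2.498
endloop
endfacet
facet normal -0.855 0.057 -0.516
outer loop
vertex 3.34 1.689 1.495
vertex 3.25 0.051 1.462
vertex 2.736 1.701 2.498
endloop
endfacet
facet normal 0.054 0.998 0.021
outer loop
vertex 2.736 1.701 2.498
vertex 5.033 1.576 2.515
vertex 3.34 1.689 1.495
endloop
endfacet
facet normal 0.515 -0.011 -0.857
outer loop
vertex 3.34 1.689 1.495
vertex 4.944 -0.061 2.482
vertex 3.25 0.051 1.462
endloop
endfacet
facet normal 0.516 -0.011 -0.857
outer loop
vertex 5.033 1.576 2.515
vertex 4.944 -0.061 2.482
vertex 3.34 1.689 1.495
endloop
endfacet
facet normal -0.359 -0.461 0.812
outer loop
vertex 2.784 -1.126 0.263
vertex 2.383 -0.151 0.639
vertex 1.492 -1.382 -0.454
endloop
endfacet
facet normal 0.359 -0.871 -0.336
outer loop
vertex 2.017 -0.709 -1.639
vertex 2.784 -1.126 0.263
vertex 1.492 -1.382 -0.454
endloop
endfacet
facet normal -0.360 -0.460 0.812
outer loop
vertex 1.492 -1.382 -0.454
vertex 2.383 -0.151 0.639
vertex 1.091 -0.406 -0.078
endloop
endfacet
facet normal -0.862 -0.170 -0.478
outer loop
vertex 1.091 -0.406 -0.078
vertex 2.017 -0.709 -1.639
vertex 1.492 -1.382 -0.454
endloop
endfacet
facet normal 0.862 0.170 0.478
outer loop
vertex 2.784 -1.126 0.263
vertex 2.908 0.522 -0.546
vertex 2.383 -0.151 0.639
endloop
endfacet
facet normal 0.358 -0.871 -0.335
outer loop
vertex 3.309 -0.454 -0.922
vertex 2.784 -1.126 0.263
vertex 2.017 -0.709 -1.639
endloop
endfacet
facet normal 0.862 0.170 0.478
outer loop
vertex 3.309 -0.454 -0.922
vertex 2.908 0.522 -0.546
vertex 2.784 -1.126 0.263
endloop
endfacet
facet normal -0.358 0.871 0.336
outer loop
vertex 2.383 -0.151 0.639
vertex 2.908 0.522 -0.546
vertex 1.091 -0.406 -0.078
endloop
endfacet
facet normal -0.862 -0.170 -0.478
outer loop
vertex 1.616 0.266 -1.263
vertex 2.017 -0.709 -1.639
vertex 1.091 -0.406 -0.078
endloop
endfacet
facet normal -0.359 0.871 0.335
outer loop
vertex 1.091 -0.406 -0.078
vertex 2.908 0.522 -0.546
vertex 1.616 0.266 -1.263
endloop
endfacet
facet normal 0.359 0.461 -0.811
outer loop
vertex 1.616 0.266 -1.263
vertex 3.309 -0.454 -0.922
vertex 2.017 -0.709 -1.639
endloop
endfacet
facet normal 0.359 0.460 -0.812
outer loop
vertex 2.908 0.522 -0.546
vertex 3.309 -0.454 -0.922
vertex 1.616 0.266 -1.263
endloop
endfacet
facet normal -0.965 -0.187 0.186
outer loop
vertex 2.445 3.074 -1.715
vertex 2.495 2.39 -2.144
vertex 2.65 2.381 -1.35
endloop
endfacet
facet normal -0.670 0.181 0.720
outer loop
vertex 2.445 3.074 -1.715
vertex 2.65 2.381 -1.35
vertex 3.037 3.068 -1.163
endloop
endfacet
facet normal -0.413 0.791 0.452
outer loop
vertex 2.445 3.074 -1.715
vertex 3.037 3.068 -1.163
vertex 3.121 3.5 -1.842
endloop
endfacet
facet normal -0.549 0.798 -0.248
outer loop
vertex 2.445 3.074 -1.715
vertex 3.121 3.5 -1.842
vertex 2.786 3.081 -2.449
endloop
endfacet
facet normal -0.891 0.193 -0.412
outer loop
vertex 2.445 3.074 -1.715
vertex 2.786 3.081 -2.449
vertex 2.495 2.39 -2.144
endloop
endfacet
facet normal -0.120 -0.197 0.973
outer loop
vertex 3.037 3.068 -1.163
vertex 2.65 2.381 -1.35
vertex 3.454 2.379 -1.251
endloop
endfacet
facet normal -0.597 -0.795 0.108
outer loop
vertex 2.65 2.381 -1.35
vertex 2.495 2.39 -2.144
vertex 3.119 1.96 -1.858
endloop
endfacet
facet normal -0.477 -0.179 -0.860
outer loop
vertex 2.495 2.39 -2.144
vertex 2.786 3.081 -2.449
vertex 3.203 2.392 -2.537
endloop
endfacet
facet normal 0.075 0.801 -0.594
outer loop
vertex 2.786 3.081 -2.449
vertex 3.121 3.5 -1.842
vertex 3.59 3.079 -2.35
endloop
endfacet
facet normal 0.297 0.789 0.538
outer loop
vertex 3.121 3.5 -1.842
vertex 3.037 3.068 -1.163
vertex 3.745 3.07 -1.556
endloop
endfacet
facet normal 0.549 -0.798 0.248
outer loop
vertex 3.795 2.386 -1.985
vertex 3.454 2.379 -1.251
vertex 3.119 1.96 -1.858
endloop
endfacet
facet normal 0.413 -0.791 -0.452
outer loop
vertex 3.795 2.386 -1.985
vertex 3.119 1.96 -1.858
vertex 3.203 2.392 -2.537
endloop
endfacet
facet normal 0.670 -0.181 -0.720
outer loop
vertex 3.795 2.386 -1.985
vertex 3.203 2.392 -2.537
vertex 3.59 3.079 -2.35
endloop
endfacet
facet normal 0.965 0.187 -0.186
outer loop
vertex 3.795 2.386 -1.985
vertex 3.59 3.079 -2.35
vertex 3.745 3.07 -1.556
endloop
endfacet
facet normal 0.891 -0.193 0.412
outer loop
vertex 3.795 2.386 -1.985
vertex 3.745 3.07 -1.556
vertex 3.454 2.379 -1.251
endloop
endfacet
facet normal -0.075 -0.801 0.594
outer loop
vertex 3.119 1.96 -1.858
vertex 3.454 2.379 -1.251
vertex 2.65 2.381 -1.35
endloop
endfacet
facet normal -0.297 -0.789 -0.538
outer loop
vertex 3.203 2.392 -2.537
vertex 3.119 1.96 -1.858
vertex 2.495 2.39 -2.144
endloop
endfacet
facet normal 0.120 0.197 -0.973
outer loop
vertex 3.59 3.079 -2.35
vertex 3.203 2.392 -2.537
vertex 2.786 3.081 -2.449
endloop
endfacet
facet normal 0.597 0.795 -0.108
outer loop
vertex 3.745 3.07 -1.556
vertex 3.59 3.079 -2.35
vertex 3.121 3.5 -1.842
endloop
endfacet
facet normal 0.477 0.179 0.860
outer loop
vertex 3.454 2.379 -1.251
vertex 3.745 3.07 -1.556
vertex 3.037 3.068 -1.163
endloop
endfacet

endsolid


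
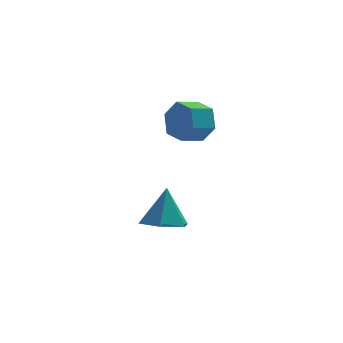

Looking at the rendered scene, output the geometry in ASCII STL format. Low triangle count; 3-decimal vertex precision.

solid 
facet normal 0.816 0.506 -0.282
outer loop
vertex 1.702 -1.546 4.266
vertex 1.244 -1.264 3.446
vertex 1.183 -0.715 4.255
endloop
endfacet
facet normal 0.233 0.158 0.959
outer loop
vertex 1.702 -1.546 4.266
vertex 1.183 -0.715 4.255
vertex 0.814 -2.097 4.573
endloop
endfacet
facet normal 0.235 0.158 0.959
outer loop
vertex 0.814 -2.097 4.573
vertex 1.183 -0.715 4.255
vertex 0.295 -1.266 4.563
endloop
endfacet
facet normal -0.815 -0.506 0.282
outer loop
vertex 0.814 -2.097 4.573
vertex 0.295 -1.266 4.563
vertex 0.356 -1.816 3.754
endloop
endfacet
facet normal 0.815 0.506 -0.282
outer loop
vertex 1.183 -0.715 4.255
vertex 1.244 -1.264 3.446
vertex 0.725 -0.433 3.436
endloop
endfacet
facet normal -0.341 0.813 0.471
outer loop
vertex 1.183 -0.715 4.255
vertex 0.725 -0.433 3.436
vertex 0.295 -1.266 4.563
endloop
endfacet
facet normal -0.342 0.813 0.471
outer loop
vertex 0.295 -1.266 4.563
vertex 0.725 -0.433 3.436
vertex -0.164 -0.985 3.744
endloop
endfacet
facet normal -0.815 -0.506 0.283
outer loop
vertex 0.295 -1.266 4.563
vertex -0.164 -0.985 3.744
vertex 0.356 -1.816 3.754
endloop
endfacet
facet normal 0.815 0.506 -0.282
outer loop
vertex 0.725 -0.433 3.436
vertex 1.244 -1.264 3.446
vertex 0.786 -0.983 2.627
endloop
endfacet
facet normal -0.576 0.655 -0.489
outer loop
vertex 0.725 -0.433 3.436
vertex 0.786 -0.983 2.627
vertex -0.164 -0.985 3.744
endloop
endfacet
facet normal -0.576 0.656 -0.488
outer loop
vertex -0.164 -0.985 3.744
vertex 0.786 -0.983 2.627
vertex -0.102 -1.534 2.934
endloop
endfacet
facet normal -0.815 -0.507 0.281
outer loop
vertex -0.164 -0.985 3.744
vertex -0.102 -1.534 2.934
vertex 0.356 -1.816 3.754
endloop
endfacet
facet normal 0.815 0.506 -0.282
outer loop
vertex 0.786 -0.983 2.627
vertex 1.244 -1.264 3.446
vertex 1.305 -1.814 2.637
endloop
endfacet
facet normal -0.234 -0.158 -0.959
outer loop
vertex 0.786 -0.983 2.627
vertex 1.305 -1.814 2.637
vertex -0.102 -1.534 2.934
endloop
endfacet
facet normal -0.234 -0.159 -0.959
outer loop
vertex -0.102 -1.534 2.934
vertex 1.305 -1.814 2.637
vertex 0.417 -2.365 2.945
endloop
endfacet
facet normal -0.816 -0.506 0.282
outer loop
vertex -0.102 -1.534 2.934
vertex 0.417 -2.365 2.945
vertex 0.356 -1.816 3.754
endloop
endfacet
facet normal 0.815 0.506 -0.283
outer loop
vertex 1.305 -1.814 2.637
vertex 1.244 -1.264 3.446
vertex 1.764 -2.095 3.456
endloop
endfacet
facet normal 0.342 -0.814 -0.471
outer loop
vertex 1.305 -1.814 2.637
vertex 1.764 -2.095 3.456
vertex 0.417 -2.365 2.945
endloop
endfacet
facet normal 0.342 -0.813 -0.471
outer loop
vertex 0.417 -2.365 2.945
vertex 1.764 -2.095 3.456
vertex 0.875 -2.647 3.764
endloop
endfacet
facet normal -0.815 -0.506 0.282
outer loop
vertex 0.417 -2.365 2.945
vertex 0.875 -2.647 3.764
vertex 0.356 -1.816 3.754
endloop
endfacet
facet normal 0.815 0.507 -0.281
outer loop
vertex 1.764 -2.095 3.456
vertex 1.244 -1.264 3.446
vertex 1.702 -1.546 4.266
endloop
endfacet
facet normal 0.576 -0.655 0.488
outer loop
vertex 1.764 -2.095 3.456
vertex 1.702 -1.546 4.266
vertex 0.875 -2.647 3.764
endloop
endfacet
facet normal 0.576 -0.655 0.489
outer loop
vertex 0.875 -2.647 3.764
vertex 1.702 -1.546 4.266
vertex 0.814 -2.097 4.573
endloop
endfacet
facet normal -0.815 -0.506 0.282
outer loop
vertex 0.875 -2.647 3.764
vertex 0.814 -2.097 4.573
vertex 0.356 -1.816 3.754
endloop
endfacet
facet normal -0.097 -0.369 -0.924
outer loop
vertex 0.686 -2.223 -1.863
vertex -0.298 -2.542 -1.632
vertex -0.135 -1.575 -2.035
endloop
endfacet
facet normal 0.601 0.791 0.112
outer loop
vertex 0.686 -2.223 -1.863
vertex -0.135 -1.575 -2.035
vertex -0.122 -1.878 0.032
endloop
endfacet
facet normal -0.099 -0.369 -0.924
outer loop
vertex -0.135 -1.575 -2.035
vertex -0.298 -2.542 -1.632
vertex -1.119 -1.893 -1.803
endloop
endfacet
facet normal -0.274 0.951 0.141
outer loop
vertex -0.135 -1.575 -2.035
vertex -1.119 -1.893 -1.803
vertex -0.122 -1.878 0.032
endloop
endfacet
facet normal -0.098 -0.368 -0.925
outer loop
vertex -1.119 -1.893 -1.803
vertex -0.298 -2.542 -1.632
vertex -1.282 -2.86 -1.401
endloop
endfacet
facet normal -0.832 0.327 0.449
outer loop
vertex -1.119 -1.893 -1.803
vertex -1.282 -2.86 -1.401
vertex -0.122 -1.878 0.032
endloop
endfacet
facet normal -0.098 -0.369 -0.924
outer loop
vertex -1.282 -2.86 -1.401
vertex -0.298 -2.542 -1.632
vertex -0.462 -3.508 -1.229
endloop
endfacet
facet normal -0.513 -0.456 0.727
outer loop
vertex -1.282 -2.86 -1.401
vertex -0.462 -3.508 -1.229
vertex -0.122 -1.878 0.032
endloop
endfacet
facet normal -0.099 -0.369 -0.924
outer loop
vertex -0.462 -3.508 -1.229
vertex -0.298 -2.542 -1.632
vertex 0.523 -3.19 -1.461
endloop
endfacet
facet normal 0.364 -0.616 0.699
outer loop
vertex -0.462 -3.508 -1.229
vertex 0.523 -3.19 -1.461
vertex -0.122 -1.878 0.032
endloop
endfacet
facet normal -0.098 -0.368 -0.925
outer loop
vertex 0.523 -3.19 -1.461
vertex -0.298 -2.542 -1.632
vertex 0.686 -2.223 -1.863
endloop
endfacet
facet normal 0.920 0.007 0.391
outer loop
vertex 0.523 -3.19 -1.461
vertex 0.686 -2.223 -1.863
vertex -0.122 -1.878 0.032
endloop
endfacet

endsolid
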